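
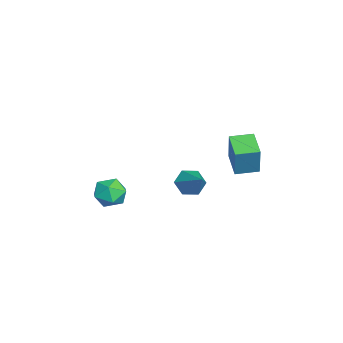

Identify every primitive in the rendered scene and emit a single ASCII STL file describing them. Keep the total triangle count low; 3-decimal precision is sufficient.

solid 
facet normal -0.927 -0.223 0.302
outer loop
vertex -0.362 2.845 4.423
vertex -0.656 4.181 4.505
vertex -0.972 2.827 2.539
endloop
endfacet
facet normal 0.215 -0.975 -0.060
outer loop
vertex 0.576 3.199 2.035
vertex -0.362 2.845 4.423
vertex -0.972 2.827 2.539
endloop
endfacet
facet normal -0.927 -0.223 0.302
outer loop
vertex -0.972 2.827 2.539
vertex -0.656 4.181 4.505
vertex -1.266 4.162 2.622
endloop
endfacet
facet normal -0.308 -0.009 -0.951
outer loop
vertex -1.266 4.162 2.622
vertex 0.576 3.199 2.035
vertex -0.972 2.827 2.539
endloop
endfacet
facet normal 0.308 0.009 0.951
outer loop
vertex -0.362 2.845 4.423
vertex 0.892 4.553 4.001
vertex -0.656 4.181 4.505
endloop
endfacet
facet normal 0.215 -0.975 -0.060
outer loop
vertex 1.186 3.218 3.918
vertex -0.362 2.845 4.423
vertex 0.576 3.199 2.035
endloop
endfacet
facet normal 0.308 0.009 0.951
outer loop
vertex 1.186 3.218 3.918
vertex 0.892 4.553 4.001
vertex -0.362 2.845 4.423
endloop
endfacet
facet normal -0.215 0.975 0.060
outer loop
vertex -0.656 4.181 4.505
vertex 0.892 4.553 4.001
vertex -1.266 4.162 2.622
endloop
endfacet
facet normal -0.308 -0.009 -0.951
outer loop
vertex 0.282 4.535 2.117
vertex 0.576 3.199 2.035
vertex -1.266 4.162 2.622
endloop
endfacet
facet normal -0.215 0.975 0.060
outer loop
vertex -1.266 4.162 2.622
vertex 0.892 4.553 4.001
vertex 0.282 4.535 2.117
endloop
endfacet
facet normal 0.927 0.223 -0.302
outer loop
vertex 0.282 4.535 2.117
vertex 1.186 3.218 3.918
vertex 0.576 3.199 2.035
endloop
endfacet
facet normal 0.927 0.223 -0.302
outer loop
vertex 0.892 4.553 4.001
vertex 1.186 3.218 3.918
vertex 0.282 4.535 2.117
endloop
endfacet
facet normal -0.740 -0.348 -0.576
outer loop
vertex -3.605 1.104 -2.219
vertex -3.962 0.612 -1.463
vertex -4.257 1.52 -1.633
endloop
endfacet
facet normal 0.313 0.903 -0.293
outer loop
vertex -3.605 1.104 -2.219
vertex -4.257 1.52 -1.633
vertex -2.438 1.328 -0.277
endloop
endfacet
facet normal -0.739 -0.348 -0.577
outer loop
vertex -4.257 1.52 -1.633
vertex -3.962 0.612 -1.463
vertex -4.614 1.027 -0.878
endloop
endfacet
facet normal -0.243 0.861 0.447
outer loop
vertex -4.257 1.52 -1.633
vertex -4.614 1.027 -0.878
vertex -2.438 1.328 -0.277
endloop
endfacet
facet normal -0.739 -0.348 -0.577
outer loop
vertex -4.614 1.027 -0.878
vertex -3.962 0.612 -1.463
vertex -4.319 0.119 -0.708
endloop
endfacet
facet normal -0.277 0.089 0.957
outer loop
vertex -4.614 1.027 -0.878
vertex -4.319 0.119 -0.708
vertex -2.438 1.328 -0.277
endloop
endfacet
facet normal -0.740 -0.347 -0.576
outer loop
vertex -4.319 0.119 -0.708
vertex -3.962 0.612 -1.463
vertex -3.667 -0.297 -1.294
endloop
endfacet
facet normal 0.245 -0.641 0.728
outer loop
vertex -4.319 0.119 -0.708
vertex -3.667 -0.297 -1.294
vertex -2.438 1.328 -0.277
endloop
endfacet
facet normal -0.740 -0.347 -0.576
outer loop
vertex -3.667 -0.297 -1.294
vertex -3.962 0.612 -1.463
vertex -3.31 0.196 -2.049
endloop
endfacet
facet normal 0.801 -0.598 -0.012
outer loop
vertex -3.667 -0.297 -1.294
vertex -3.31 0.196 -2.049
vertex -2.438 1.328 -0.277
endloop
endfacet
facet normal -0.740 -0.348 -0.576
outer loop
vertex -3.31 0.196 -2.049
vertex -3.962 0.612 -1.463
vertex -3.605 1.104 -2.219
endloop
endfacet
facet normal 0.835 0.174 -0.522
outer loop
vertex -3.31 0.196 -2.049
vertex -3.605 1.104 -2.219
vertex -2.438 1.328 -0.277
endloop
endfacet
facet normal 0.232 0.495 0.838
outer loop
vertex -1.602 -2.841 -0.846
vertex -2.341 -3.441 -0.287
vertex -1.297 -3.79 -0.37
endloop
endfacet
facet normal 0.794 0.456 0.401
outer loop
vertex -1.602 -2.841 -0.846
vertex -1.297 -3.79 -0.37
vertex -0.932 -3.537 -1.381
endloop
endfacet
facet normal 0.613 0.759 -0.219
outer loop
vertex -1.602 -2.841 -0.846
vertex -0.932 -3.537 -1.381
vertex -1.751 -3.032 -1.923
endloop
endfacet
facet normal -0.062 0.984 -0.166
outer loop
vertex -1.602 -2.841 -0.846
vertex -1.751 -3.032 -1.923
vertex -2.622 -2.973 -1.247
endloop
endfacet
facet normal -0.298 0.821 0.487
outer loop
vertex -1.602 -2.841 -0.846
vertex -2.622 -2.973 -1.247
vertex -2.341 -3.441 -0.287
endloop
endfacet
facet normal 0.932 -0.233 0.278
outer loop
vertex -0.932 -3.537 -1.381
vertex -1.297 -3.79 -0.37
vertex -1.258 -4.567 -1.153
endloop
endfacet
facet normal 0.021 -0.171 0.985
outer loop
vertex -1.297 -3.79 -0.37
vertex -2.341 -3.441 -0.287
vertex -2.129 -4.508 -0.477
endloop
endfacet
facet normal -0.835 0.357 0.418
outer loop
vertex -2.341 -3.441 -0.287
vertex -2.622 -2.973 -1.247
vertex -2.948 -4.003 -1.019
endloop
endfacet
facet normal -0.454 0.621 -0.639
outer loop
vertex -2.622 -2.973 -1.247
vertex -1.751 -3.032 -1.923
vertex -2.583 -3.75 -2.03
endloop
endfacet
facet normal 0.638 0.256 -0.726
outer loop
vertex -1.751 -3.032 -1.923
vertex -0.932 -3.537 -1.381
vertex -1.539 -4.099 -2.113
endloop
endfacet
facet normal 0.062 -0.984 0.166
outer loop
vertex -2.278 -4.699 -1.554
vertex -1.258 -4.567 -1.153
vertex -2.129 -4.508 -0.477
endloop
endfacet
facet normal -0.613 -0.759 0.219
outer loop
vertex -2.278 -4.699 -1.554
vertex -2.129 -4.508 -0.477
vertex -2.948 -4.003 -1.019
endloop
endfacet
facet normal -0.794 -0.456 -0.401
outer loop
vertex -2.278 -4.699 -1.554
vertex -2.948 -4.003 -1.019
vertex -2.583 -3.75 -2.03
endloop
endfacet
facet normal -0.232 -0.495 -0.838
outer loop
vertex -2.278 -4.699 -1.554
vertex -2.583 -3.75 -2.03
vertex -1.539 -4.099 -2.113
endloop
endfacet
facet normal 0.298 -0.821 -0.487
outer loop
vertex -2.278 -4.699 -1.554
vertex -1.539 -4.099 -2.113
vertex -1.258 -4.567 -1.153
endloop
endfacet
facet normal 0.454 -0.621 0.639
outer loop
vertex -2.129 -4.508 -0.477
vertex -1.258 -4.567 -1.153
vertex -1.297 -3.79 -0.37
endloop
endfacet
facet normal -0.638 -0.256 0.726
outer loop
vertex -2.948 -4.003 -1.019
vertex -2.129 -4.508 -0.477
vertex -2.341 -3.441 -0.287
endloop
endfacet
facet normal -0.932 0.233 -0.278
outer loop
vertex -2.583 -3.75 -2.03
vertex -2.948 -4.003 -1.019
vertex -2.622 -2.973 -1.247
endloop
endfacet
facet normal -0.021 0.171 -0.985
outer loop
vertex -1.539 -4.099 -2.113
vertex -2.583 -3.75 -2.03
vertex -1.751 -3.032 -1.923
endloop
endfacet
facet normal 0.835 -0.357 -0.418
outer loop
vertex -1.258 -4.567 -1.153
vertex -1.539 -4.099 -2.113
vertex -0.932 -3.537 -1.381
endloop
endfacet

endsolid


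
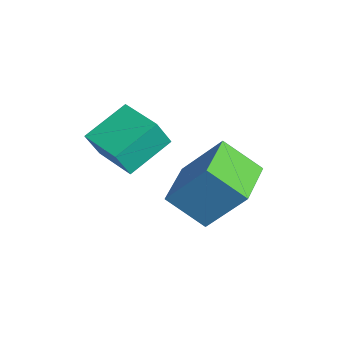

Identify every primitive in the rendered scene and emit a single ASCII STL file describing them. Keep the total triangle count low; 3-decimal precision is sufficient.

solid 
facet normal -0.912 -0.410 -0.005
outer loop
vertex 0.37 -0.577 2.262
vertex -0.245 0.783 3.034
vertex 0.162 -0.102 1.259
endloop
endfacet
facet normal 0.366 -0.810 -0.459
outer loop
vertex 1.585 0.537 1.266
vertex 0.37 -0.577 2.262
vertex 0.162 -0.102 1.259
endloop
endfacet
facet normal -0.912 -0.410 -0.005
outer loop
vertex 0.162 -0.102 1.259
vertex -0.245 0.783 3.034
vertex -0.453 1.258 2.03
endloop
endfacet
facet normal -0.184 0.420 -0.888
outer loop
vertex -0.453 1.258 2.03
vertex 1.585 0.537 1.266
vertex 0.162 -0.102 1.259
endloop
endfacet
facet normal 0.185 -0.421 0.888
outer loop
vertex 0.37 -0.577 2.262
vertex 1.178 1.422 3.041
vertex -0.245 0.783 3.034
endloop
endfacet
facet normal 0.366 -0.810 -0.459
outer loop
vertex 1.793 0.062 2.27
vertex 0.37 -0.577 2.262
vertex 1.585 0.537 1.266
endloop
endfacet
facet normal 0.184 -0.421 0.888
outer loop
vertex 1.793 0.062 2.27
vertex 1.178 1.422 3.041
vertex 0.37 -0.577 2.262
endloop
endfacet
facet normal -0.366 0.810 0.459
outer loop
vertex -0.245 0.783 3.034
vertex 1.178 1.422 3.041
vertex -0.453 1.258 2.03
endloop
endfacet
facet normal -0.184 0.421 -0.888
outer loop
vertex 0.97 1.897 2.038
vertex 1.585 0.537 1.266
vertex -0.453 1.258 2.03
endloop
endfacet
facet normal -0.366 0.809 0.459
outer loop
vertex -0.453 1.258 2.03
vertex 1.178 1.422 3.041
vertex 0.97 1.897 2.038
endloop
endfacet
facet normal 0.912 0.410 0.005
outer loop
vertex 0.97 1.897 2.038
vertex 1.793 0.062 2.27
vertex 1.585 0.537 1.266
endloop
endfacet
facet normal 0.912 0.410 0.005
outer loop
vertex 1.178 1.422 3.041
vertex 1.793 0.062 2.27
vertex 0.97 1.897 2.038
endloop
endfacet
facet normal -0.871 0.492 0.013
outer loop
vertex 1.813 3.234 2.462
vertex 2.401 4.3 1.486
vertex 1.187 2.165 0.917
endloop
endfacet
facet normal -0.376 -0.683 0.625
outer loop
vertex 2.719 1.3 0.894
vertex 1.813 3.234 2.462
vertex 1.187 2.165 0.917
endloop
endfacet
facet normal -0.871 0.492 0.013
outer loop
vertex 1.187 2.165 0.917
vertex 2.401 4.3 1.486
vertex 1.774 3.231 -0.059
endloop
endfacet
facet normal -0.317 -0.540 -0.780
outer loop
vertex 1.774 3.231 -0.059
vertex 2.719 1.3 0.894
vertex 1.187 2.165 0.917
endloop
endfacet
facet normal 0.316 0.540 0.780
outer loop
vertex 1.813 3.234 2.462
vertex 3.933 3.435 1.463
vertex 2.401 4.3 1.486
endloop
endfacet
facet normal -0.376 -0.683 0.626
outer loop
vertex 3.346 2.369 2.439
vertex 1.813 3.234 2.462
vertex 2.719 1.3 0.894
endloop
endfacet
facet normal 0.316 0.540 0.780
outer loop
vertex 3.346 2.369 2.439
vertex 3.933 3.435 1.463
vertex 1.813 3.234 2.462
endloop
endfacet
facet normal 0.376 0.683 -0.626
outer loop
vertex 2.401 4.3 1.486
vertex 3.933 3.435 1.463
vertex 1.774 3.231 -0.059
endloop
endfacet
facet normal -0.316 -0.540 -0.780
outer loop
vertex 3.307 2.366 -0.082
vertex 2.719 1.3 0.894
vertex 1.774 3.231 -0.059
endloop
endfacet
facet normal 0.376 0.684 -0.625
outer loop
vertex 1.774 3.231 -0.059
vertex 3.933 3.435 1.463
vertex 3.307 2.366 -0.082
endloop
endfacet
facet normal 0.871 -0.492 -0.013
outer loop
vertex 3.307 2.366 -0.082
vertex 3.346 2.369 2.439
vertex 2.719 1.3 0.894
endloop
endfacet
facet normal 0.871 -0.491 -0.013
outer loop
vertex 3.933 3.435 1.463
vertex 3.346 2.369 2.439
vertex 3.307 2.366 -0.082
endloop
endfacet

endsolid


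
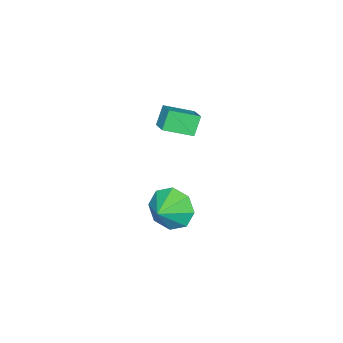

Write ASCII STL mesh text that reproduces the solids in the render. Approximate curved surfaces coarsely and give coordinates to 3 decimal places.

solid 
facet normal -0.918 -0.071 -0.390
outer loop
vertex 0.484 -0.757 -2.47
vertex 0.093 -0.161 -1.658
vertex 0.493 0.053 -2.638
endloop
endfacet
facet normal 0.897 -0.099 -0.430
outer loop
vertex 0.484 -0.757 -2.47
vertex 0.493 0.053 -2.638
vertex 1.167 -0.079 -1.202
endloop
endfacet
facet normal -0.918 -0.070 -0.390
outer loop
vertex 0.493 0.053 -2.638
vertex 0.093 -0.161 -1.658
vertex 0.268 0.737 -2.232
endloop
endfacet
facet normal 0.815 0.470 -0.339
outer loop
vertex 0.493 0.053 -2.638
vertex 0.268 0.737 -2.232
vertex 1.167 -0.079 -1.202
endloop
endfacet
facet normal -0.918 -0.071 -0.391
outer loop
vertex 0.268 0.737 -2.232
vertex 0.093 -0.161 -1.658
vertex -0.06 0.894 -1.49
endloop
endfacet
facet normal 0.604 0.791 0.100
outer loop
vertex 0.268 0.737 -2.232
vertex -0.06 0.894 -1.49
vertex 1.167 -0.079 -1.202
endloop
endfacet
facet normal -0.918 -0.071 -0.390
outer loop
vertex -0.06 0.894 -1.49
vertex 0.093 -0.161 -1.658
vertex -0.298 0.434 -0.846
endloop
endfacet
facet normal 0.389 0.676 0.626
outer loop
vertex -0.06 0.894 -1.49
vertex -0.298 0.434 -0.846
vertex 1.167 -0.079 -1.202
endloop
endfacet
facet normal -0.918 -0.071 -0.390
outer loop
vertex -0.298 0.434 -0.846
vertex 0.093 -0.161 -1.658
vertex -0.307 -0.375 -0.678
endloop
endfacet
facet normal 0.294 0.191 0.936
outer loop
vertex -0.298 0.434 -0.846
vertex -0.307 -0.375 -0.678
vertex 1.167 -0.079 -1.202
endloop
endfacet
facet normal -0.918 -0.070 -0.390
outer loop
vertex -0.307 -0.375 -0.678
vertex 0.093 -0.161 -1.658
vertex -0.082 -1.059 -1.084
endloop
endfacet
facet normal 0.377 -0.378 0.846
outer loop
vertex -0.307 -0.375 -0.678
vertex -0.082 -1.059 -1.084
vertex 1.167 -0.079 -1.202
endloop
endfacet
facet normal -0.918 -0.071 -0.391
outer loop
vertex -0.082 -1.059 -1.084
vertex 0.093 -0.161 -1.658
vertex 0.246 -1.217 -1.826
endloop
endfacet
facet normal 0.587 -0.699 0.408
outer loop
vertex -0.082 -1.059 -1.084
vertex 0.246 -1.217 -1.826
vertex 1.167 -0.079 -1.202
endloop
endfacet
facet normal -0.918 -0.071 -0.390
outer loop
vertex 0.246 -1.217 -1.826
vertex 0.093 -0.161 -1.658
vertex 0.484 -0.757 -2.47
endloop
endfacet
facet normal 0.803 -0.584 -0.120
outer loop
vertex 0.246 -1.217 -1.826
vertex 0.484 -0.757 -2.47
vertex 1.167 -0.079 -1.202
endloop
endfacet
facet normal -0.523 -0.043 0.851
outer loop
vertex -0.252 -0.513 4.165
vertex -1.11 0.442 3.685
vertex -0.859 -1.265 3.754
endloop
endfacet
facet normal 0.626 -0.697 0.351
outer loop
vertex -0.33 -1.222 2.895
vertex -0.252 -0.513 4.165
vertex -0.859 -1.265 3.754
endloop
endfacet
facet normal -0.523 -0.042 0.852
outer loop
vertex -0.859 -1.265 3.754
vertex -1.11 0.442 3.685
vertex -1.717 -0.31 3.275
endloop
endfacet
facet normal -0.578 -0.716 -0.392
outer loop
vertex -1.717 -0.31 3.275
vertex -0.33 -1.222 2.895
vertex -0.859 -1.265 3.754
endloop
endfacet
facet normal 0.578 0.716 0.392
outer loop
vertex -0.252 -0.513 4.165
vertex -0.581 0.485 2.826
vertex -1.11 0.442 3.685
endloop
endfacet
facet normal 0.626 -0.696 0.350
outer loop
vertex 0.277 -0.47 3.305
vertex -0.252 -0.513 4.165
vertex -0.33 -1.222 2.895
endloop
endfacet
facet normal 0.578 0.716 0.391
outer loop
vertex 0.277 -0.47 3.305
vertex -0.581 0.485 2.826
vertex -0.252 -0.513 4.165
endloop
endfacet
facet normal -0.626 0.697 -0.351
outer loop
vertex -1.11 0.442 3.685
vertex -0.581 0.485 2.826
vertex -1.717 -0.31 3.275
endloop
endfacet
facet normal -0.578 -0.716 -0.391
outer loop
vertex -1.188 -0.267 2.415
vertex -0.33 -1.222 2.895
vertex -1.717 -0.31 3.275
endloop
endfacet
facet normal -0.626 0.697 -0.350
outer loop
vertex -1.717 -0.31 3.275
vertex -0.581 0.485 2.826
vertex -1.188 -0.267 2.415
endloop
endfacet
facet normal 0.523 0.042 -0.851
outer loop
vertex -1.188 -0.267 2.415
vertex 0.277 -0.47 3.305
vertex -0.33 -1.222 2.895
endloop
endfacet
facet normal 0.523 0.043 -0.851
outer loop
vertex -0.581 0.485 2.826
vertex 0.277 -0.47 3.305
vertex -1.188 -0.267 2.415
endloop
endfacet

endsolid


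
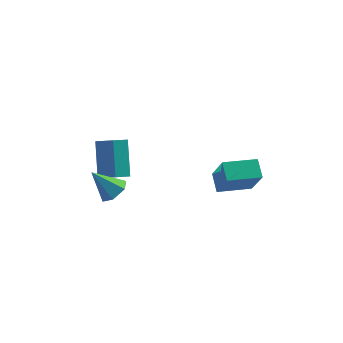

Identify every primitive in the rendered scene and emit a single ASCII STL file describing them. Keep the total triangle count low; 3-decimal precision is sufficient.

solid 
facet normal -0.810 -0.474 0.346
outer loop
vertex -2.458 -0.121 -2.813
vertex -2.593 1.307 -1.171
vertex -3.392 0.821 -3.708
endloop
endfacet
facet normal 0.061 -0.655 -0.753
outer loop
vertex -2.687 1.233 -4.009
vertex -2.458 -0.121 -2.813
vertex -3.392 0.821 -3.708
endloop
endfacet
facet normal -0.809 -0.475 0.346
outer loop
vertex -3.392 0.821 -3.708
vertex -2.593 1.307 -1.171
vertex -3.527 2.248 -2.066
endloop
endfacet
facet normal -0.583 0.589 -0.560
outer loop
vertex -3.527 2.248 -2.066
vertex -2.687 1.233 -4.009
vertex -3.392 0.821 -3.708
endloop
endfacet
facet normal 0.583 -0.589 0.560
outer loop
vertex -2.458 -0.121 -2.813
vertex -1.888 1.719 -1.472
vertex -2.593 1.307 -1.171
endloop
endfacet
facet normal 0.062 -0.655 -0.753
outer loop
vertex -1.753 0.292 -3.114
vertex -2.458 -0.121 -2.813
vertex -2.687 1.233 -4.009
endloop
endfacet
facet normal 0.584 -0.589 0.559
outer loop
vertex -1.753 0.292 -3.114
vertex -1.888 1.719 -1.472
vertex -2.458 -0.121 -2.813
endloop
endfacet
facet normal -0.061 0.655 0.753
outer loop
vertex -2.593 1.307 -1.171
vertex -1.888 1.719 -1.472
vertex -3.527 2.248 -2.066
endloop
endfacet
facet normal -0.584 0.588 -0.560
outer loop
vertex -2.822 2.661 -2.367
vertex -2.687 1.233 -4.009
vertex -3.527 2.248 -2.066
endloop
endfacet
facet normal -0.062 0.655 0.753
outer loop
vertex -3.527 2.248 -2.066
vertex -1.888 1.719 -1.472
vertex -2.822 2.661 -2.367
endloop
endfacet
facet normal 0.809 0.474 -0.346
outer loop
vertex -2.822 2.661 -2.367
vertex -1.753 0.292 -3.114
vertex -2.687 1.233 -4.009
endloop
endfacet
facet normal 0.810 0.474 -0.346
outer loop
vertex -1.888 1.719 -1.472
vertex -1.753 0.292 -3.114
vertex -2.822 2.661 -2.367
endloop
endfacet
facet normal 0.649 -0.142 -0.747
outer loop
vertex -1.925 -0.723 -2.569
vertex -2.488 -1.161 -2.975
vertex -2.44 -0.35 -3.087
endloop
endfacet
facet normal 0.146 0.866 0.478
outer loop
vertex -1.925 -0.723 -2.569
vertex -2.44 -0.35 -3.087
vertex -3.592 -0.919 -1.705
endloop
endfacet
facet normal 0.650 -0.142 -0.747
outer loop
vertex -2.44 -0.35 -3.087
vertex -2.488 -1.161 -2.975
vertex -3.002 -0.787 -3.493
endloop
endfacet
facet normal -0.553 0.824 -0.122
outer loop
vertex -2.44 -0.35 -3.087
vertex -3.002 -0.787 -3.493
vertex -3.592 -0.919 -1.705
endloop
endfacet
facet normal 0.650 -0.142 -0.747
outer loop
vertex -3.002 -0.787 -3.493
vertex -2.488 -1.161 -2.975
vertex -3.05 -1.598 -3.381
endloop
endfacet
facet normal -0.950 0.013 -0.312
outer loop
vertex -3.002 -0.787 -3.493
vertex -3.05 -1.598 -3.381
vertex -3.592 -0.919 -1.705
endloop
endfacet
facet normal 0.650 -0.142 -0.747
outer loop
vertex -3.05 -1.598 -3.381
vertex -2.488 -1.161 -2.975
vertex -2.536 -1.971 -2.863
endloop
endfacet
facet normal -0.647 -0.756 0.097
outer loop
vertex -3.05 -1.598 -3.381
vertex -2.536 -1.971 -2.863
vertex -3.592 -0.919 -1.705
endloop
endfacet
facet normal 0.650 -0.142 -0.747
outer loop
vertex -2.536 -1.971 -2.863
vertex -2.488 -1.161 -2.975
vertex -1.974 -1.534 -2.457
endloop
endfacet
facet normal 0.052 -0.715 0.697
outer loop
vertex -2.536 -1.971 -2.863
vertex -1.974 -1.534 -2.457
vertex -3.592 -0.919 -1.705
endloop
endfacet
facet normal 0.649 -0.142 -0.747
outer loop
vertex -1.974 -1.534 -2.457
vertex -2.488 -1.161 -2.975
vertex -1.925 -0.723 -2.569
endloop
endfacet
facet normal 0.449 0.096 0.888
outer loop
vertex -1.974 -1.534 -2.457
vertex -1.925 -0.723 -2.569
vertex -3.592 -0.919 -1.705
endloop
endfacet
facet normal -0.956 -0.274 0.103
outer loop
vertex 2.927 -3.021 -0.433
vertex 2.721 -2.093 0.121
vertex 2.476 -2.093 -2.158
endloop
endfacet
facet normal 0.187 -0.844 -0.503
outer loop
vertex 4.179 -1.607 -2.341
vertex 2.927 -3.021 -0.433
vertex 2.476 -2.093 -2.158
endloop
endfacet
facet normal -0.957 -0.273 0.103
outer loop
vertex 2.476 -2.093 -2.158
vertex 2.721 -2.093 0.121
vertex 2.271 -1.165 -1.604
endloop
endfacet
facet normal -0.224 0.463 -0.858
outer loop
vertex 2.271 -1.165 -1.604
vertex 4.179 -1.607 -2.341
vertex 2.476 -2.093 -2.158
endloop
endfacet
facet normal 0.224 -0.462 0.858
outer loop
vertex 2.927 -3.021 -0.433
vertex 4.424 -1.607 -0.062
vertex 2.721 -2.093 0.121
endloop
endfacet
facet normal 0.187 -0.844 -0.503
outer loop
vertex 4.629 -2.535 -0.616
vertex 2.927 -3.021 -0.433
vertex 4.179 -1.607 -2.341
endloop
endfacet
facet normal 0.224 -0.463 0.858
outer loop
vertex 4.629 -2.535 -0.616
vertex 4.424 -1.607 -0.062
vertex 2.927 -3.021 -0.433
endloop
endfacet
facet normal -0.187 0.844 0.503
outer loop
vertex 2.721 -2.093 0.121
vertex 4.424 -1.607 -0.062
vertex 2.271 -1.165 -1.604
endloop
endfacet
facet normal -0.224 0.462 -0.858
outer loop
vertex 3.973 -0.679 -1.787
vertex 4.179 -1.607 -2.341
vertex 2.271 -1.165 -1.604
endloop
endfacet
facet normal -0.187 0.844 0.503
outer loop
vertex 2.271 -1.165 -1.604
vertex 4.424 -1.607 -0.062
vertex 3.973 -0.679 -1.787
endloop
endfacet
facet normal 0.956 0.273 -0.102
outer loop
vertex 3.973 -0.679 -1.787
vertex 4.629 -2.535 -0.616
vertex 4.179 -1.607 -2.341
endloop
endfacet
facet normal 0.956 0.273 -0.103
outer loop
vertex 4.424 -1.607 -0.062
vertex 4.629 -2.535 -0.616
vertex 3.973 -0.679 -1.787
endloop
endfacet

endsolid


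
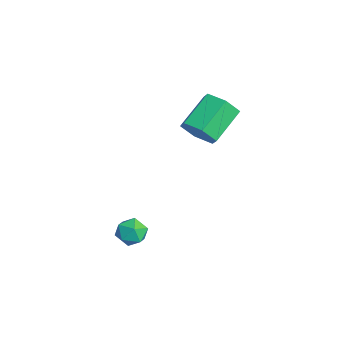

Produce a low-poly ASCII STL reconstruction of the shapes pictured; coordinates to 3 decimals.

solid 
facet normal 0.490 -0.684 -0.541
outer loop
vertex 2.812 1.971 3.774
vertex 2.08 1.996 3.079
vertex 2.869 2.621 3.004
endloop
endfacet
facet normal 0.870 0.343 0.354
outer loop
vertex 2.812 1.971 3.774
vertex 2.869 2.621 3.004
vertex 1.832 3.339 4.856
endloop
endfacet
facet normal 0.870 0.343 0.354
outer loop
vertex 1.832 3.339 4.856
vertex 2.869 2.621 3.004
vertex 1.89 3.989 4.085
endloop
endfacet
facet normal -0.490 0.684 0.540
outer loop
vertex 1.832 3.339 4.856
vertex 1.89 3.989 4.085
vertex 1.1 3.364 4.161
endloop
endfacet
facet normal 0.490 -0.684 -0.541
outer loop
vertex 2.869 2.621 3.004
vertex 2.08 1.996 3.079
vertex 2.137 2.646 2.309
endloop
endfacet
facet normal 0.484 0.729 -0.484
outer loop
vertex 2.869 2.621 3.004
vertex 2.137 2.646 2.309
vertex 1.89 3.989 4.085
endloop
endfacet
facet normal 0.484 0.729 -0.484
outer loop
vertex 1.89 3.989 4.085
vertex 2.137 2.646 2.309
vertex 1.157 4.014 3.39
endloop
endfacet
facet normal -0.489 0.684 0.541
outer loop
vertex 1.89 3.989 4.085
vertex 1.157 4.014 3.39
vertex 1.1 3.364 4.161
endloop
endfacet
facet normal 0.490 -0.684 -0.541
outer loop
vertex 2.137 2.646 2.309
vertex 2.08 1.996 3.079
vertex 1.348 2.021 2.384
endloop
endfacet
facet normal -0.385 0.386 -0.838
outer loop
vertex 2.137 2.646 2.309
vertex 1.348 2.021 2.384
vertex 1.157 4.014 3.39
endloop
endfacet
facet normal -0.386 0.386 -0.838
outer loop
vertex 1.157 4.014 3.39
vertex 1.348 2.021 2.384
vertex 0.368 3.389 3.466
endloop
endfacet
facet normal -0.490 0.684 0.540
outer loop
vertex 1.157 4.014 3.39
vertex 0.368 3.389 3.466
vertex 1.1 3.364 4.161
endloop
endfacet
facet normal 0.490 -0.684 -0.540
outer loop
vertex 1.348 2.021 2.384
vertex 2.08 1.996 3.079
vertex 1.29 1.371 3.155
endloop
endfacet
facet normal -0.870 -0.343 -0.354
outer loop
vertex 1.348 2.021 2.384
vertex 1.29 1.371 3.155
vertex 0.368 3.389 3.466
endloop
endfacet
facet normal -0.870 -0.343 -0.354
outer loop
vertex 0.368 3.389 3.466
vertex 1.29 1.371 3.155
vertex 0.311 2.739 4.236
endloop
endfacet
facet normal -0.490 0.684 0.541
outer loop
vertex 0.368 3.389 3.466
vertex 0.311 2.739 4.236
vertex 1.1 3.364 4.161
endloop
endfacet
facet normal 0.489 -0.684 -0.541
outer loop
vertex 1.29 1.371 3.155
vertex 2.08 1.996 3.079
vertex 2.023 1.346 3.85
endloop
endfacet
facet normal -0.484 -0.729 0.484
outer loop
vertex 1.29 1.371 3.155
vertex 2.023 1.346 3.85
vertex 0.311 2.739 4.236
endloop
endfacet
facet normal -0.484 -0.729 0.484
outer loop
vertex 0.311 2.739 4.236
vertex 2.023 1.346 3.85
vertex 1.043 2.714 4.931
endloop
endfacet
facet normal -0.490 0.684 0.541
outer loop
vertex 0.311 2.739 4.236
vertex 1.043 2.714 4.931
vertex 1.1 3.364 4.161
endloop
endfacet
facet normal 0.490 -0.684 -0.540
outer loop
vertex 2.023 1.346 3.85
vertex 2.08 1.996 3.079
vertex 2.812 1.971 3.774
endloop
endfacet
facet normal 0.386 -0.386 0.838
outer loop
vertex 2.023 1.346 3.85
vertex 2.812 1.971 3.774
vertex 1.043 2.714 4.931
endloop
endfacet
facet normal 0.386 -0.386 0.838
outer loop
vertex 1.043 2.714 4.931
vertex 2.812 1.971 3.774
vertex 1.832 3.339 4.856
endloop
endfacet
facet normal -0.490 0.684 0.541
outer loop
vertex 1.043 2.714 4.931
vertex 1.832 3.339 4.856
vertex 1.1 3.364 4.161
endloop
endfacet
facet normal 0.252 0.499 0.829
outer loop
vertex 3.791 -0.78 -1.63
vertex 3.285 -1.266 -1.184
vertex 4.079 -1.483 -1.295
endloop
endfacet
facet normal 0.791 0.495 0.360
outer loop
vertex 3.791 -0.78 -1.63
vertex 4.079 -1.483 -1.295
vertex 4.298 -1.272 -2.067
endloop
endfacet
facet normal 0.558 0.793 -0.245
outer loop
vertex 3.791 -0.78 -1.63
vertex 4.298 -1.272 -2.067
vertex 3.64 -0.923 -2.435
endloop
endfacet
facet normal -0.126 0.981 -0.150
outer loop
vertex 3.791 -0.78 -1.63
vertex 3.64 -0.923 -2.435
vertex 3.013 -0.92 -1.889
endloop
endfacet
facet normal -0.315 0.799 0.513
outer loop
vertex 3.791 -0.78 -1.63
vertex 3.013 -0.92 -1.889
vertex 3.285 -1.266 -1.184
endloop
endfacet
facet normal 0.958 -0.183 0.222
outer loop
vertex 4.298 -1.272 -2.067
vertex 4.079 -1.483 -1.295
vertex 4.107 -2.06 -1.891
endloop
endfacet
facet normal 0.088 -0.178 0.980
outer loop
vertex 4.079 -1.483 -1.295
vertex 3.285 -1.266 -1.184
vertex 3.48 -2.057 -1.345
endloop
endfacet
facet normal -0.828 0.306 0.470
outer loop
vertex 3.285 -1.266 -1.184
vertex 3.013 -0.92 -1.889
vertex 2.822 -1.708 -1.713
endloop
endfacet
facet normal -0.524 0.600 -0.605
outer loop
vertex 3.013 -0.92 -1.889
vertex 3.64 -0.923 -2.435
vertex 3.041 -1.497 -2.485
endloop
endfacet
facet normal 0.581 0.297 -0.757
outer loop
vertex 3.64 -0.923 -2.435
vertex 4.298 -1.272 -2.067
vertex 3.835 -1.714 -2.596
endloop
endfacet
facet normal 0.126 -0.981 0.150
outer loop
vertex 3.329 -2.2 -2.15
vertex 4.107 -2.06 -1.891
vertex 3.48 -2.057 -1.345
endloop
endfacet
facet normal -0.558 -0.793 0.245
outer loop
vertex 3.329 -2.2 -2.15
vertex 3.48 -2.057 -1.345
vertex 2.822 -1.708 -1.713
endloop
endfacet
facet normal -0.791 -0.495 -0.360
outer loop
vertex 3.329 -2.2 -2.15
vertex 2.822 -1.708 -1.713
vertex 3.041 -1.497 -2.485
endloop
endfacet
facet normal -0.252 -0.499 -0.829
outer loop
vertex 3.329 -2.2 -2.15
vertex 3.041 -1.497 -2.485
vertex 3.835 -1.714 -2.596
endloop
endfacet
facet normal 0.315 -0.799 -0.513
outer loop
vertex 3.329 -2.2 -2.15
vertex 3.835 -1.714 -2.596
vertex 4.107 -2.06 -1.891
endloop
endfacet
facet normal 0.524 -0.600 0.605
outer loop
vertex 3.48 -2.057 -1.345
vertex 4.107 -2.06 -1.891
vertex 4.079 -1.483 -1.295
endloop
endfacet
facet normal -0.581 -0.297 0.757
outer loop
vertex 2.822 -1.708 -1.713
vertex 3.48 -2.057 -1.345
vertex 3.285 -1.266 -1.184
endloop
endfacet
facet normal -0.958 0.183 -0.222
outer loop
vertex 3.041 -1.497 -2.485
vertex 2.822 -1.708 -1.713
vertex 3.013 -0.92 -1.889
endloop
endfacet
facet normal -0.088 0.178 -0.980
outer loop
vertex 3.835 -1.714 -2.596
vertex 3.041 -1.497 -2.485
vertex 3.64 -0.923 -2.435
endloop
endfacet
facet normal 0.828 -0.306 -0.470
outer loop
vertex 4.107 -2.06 -1.891
vertex 3.835 -1.714 -2.596
vertex 4.298 -1.272 -2.067
endloop
endfacet

endsolid


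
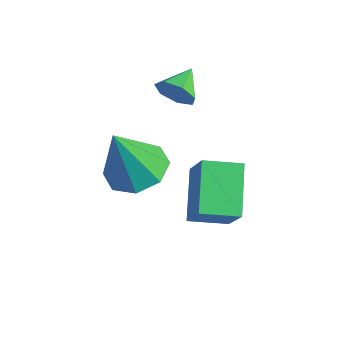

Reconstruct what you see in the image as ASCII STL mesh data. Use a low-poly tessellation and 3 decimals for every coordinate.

solid 
facet normal -0.561 0.198 -0.804
outer loop
vertex 1.4 0.62 -1.114
vertex 2.125 1.683 -1.358
vertex 2.563 -0.419 -2.181
endloop
endfacet
facet normal -0.554 -0.812 0.187
outer loop
vertex 3.595 -0.783 -0.702
vertex 1.4 0.62 -1.114
vertex 2.563 -0.419 -2.181
endloop
endfacet
facet normal -0.560 0.198 -0.804
outer loop
vertex 2.563 -0.419 -2.181
vertex 2.125 1.683 -1.358
vertex 3.289 0.644 -2.425
endloop
endfacet
facet normal 0.615 -0.550 -0.565
outer loop
vertex 3.289 0.644 -2.425
vertex 3.595 -0.783 -0.702
vertex 2.563 -0.419 -2.181
endloop
endfacet
facet normal -0.616 0.550 0.565
outer loop
vertex 1.4 0.62 -1.114
vertex 3.157 1.319 0.121
vertex 2.125 1.683 -1.358
endloop
endfacet
facet normal -0.554 -0.812 0.186
outer loop
vertex 2.431 0.256 0.365
vertex 1.4 0.62 -1.114
vertex 3.595 -0.783 -0.702
endloop
endfacet
facet normal -0.616 0.550 0.564
outer loop
vertex 2.431 0.256 0.365
vertex 3.157 1.319 0.121
vertex 1.4 0.62 -1.114
endloop
endfacet
facet normal 0.554 0.812 -0.186
outer loop
vertex 2.125 1.683 -1.358
vertex 3.157 1.319 0.121
vertex 3.289 0.644 -2.425
endloop
endfacet
facet normal 0.616 -0.550 -0.565
outer loop
vertex 4.32 0.28 -0.946
vertex 3.595 -0.783 -0.702
vertex 3.289 0.644 -2.425
endloop
endfacet
facet normal 0.554 0.811 -0.186
outer loop
vertex 3.289 0.644 -2.425
vertex 3.157 1.319 0.121
vertex 4.32 0.28 -0.946
endloop
endfacet
facet normal 0.561 -0.198 0.804
outer loop
vertex 4.32 0.28 -0.946
vertex 2.431 0.256 0.365
vertex 3.595 -0.783 -0.702
endloop
endfacet
facet normal 0.561 -0.198 0.804
outer loop
vertex 3.157 1.319 0.121
vertex 2.431 0.256 0.365
vertex 4.32 0.28 -0.946
endloop
endfacet
facet normal 0.059 0.354 -0.933
outer loop
vertex 2.6 -2.332 0.482
vertex 1.782 -1.702 0.669
vertex 2.823 -1.615 0.768
endloop
endfacet
facet normal 0.844 -0.403 0.353
outer loop
vertex 2.6 -2.332 0.482
vertex 2.823 -1.615 0.768
vertex 1.658 -2.438 2.611
endloop
endfacet
facet normal 0.059 0.354 -0.933
outer loop
vertex 2.823 -1.615 0.768
vertex 1.782 -1.702 0.669
vertex 2.436 -0.949 0.996
endloop
endfacet
facet normal 0.767 0.243 0.593
outer loop
vertex 2.823 -1.615 0.768
vertex 2.436 -0.949 0.996
vertex 1.658 -2.438 2.611
endloop
endfacet
facet normal 0.059 0.354 -0.933
outer loop
vertex 2.436 -0.949 0.996
vertex 1.782 -1.702 0.669
vertex 1.665 -0.724 1.033
endloop
endfacet
facet normal 0.227 0.659 0.717
outer loop
vertex 2.436 -0.949 0.996
vertex 1.665 -0.724 1.033
vertex 1.658 -2.438 2.611
endloop
endfacet
facet normal 0.060 0.354 -0.933
outer loop
vertex 1.665 -0.724 1.033
vertex 1.782 -1.702 0.669
vertex 0.963 -1.072 0.856
endloop
endfacet
facet normal -0.462 0.602 0.651
outer loop
vertex 1.665 -0.724 1.033
vertex 0.963 -1.072 0.856
vertex 1.658 -2.438 2.611
endloop
endfacet
facet normal 0.059 0.354 -0.933
outer loop
vertex 0.963 -1.072 0.856
vertex 1.782 -1.702 0.669
vertex 0.74 -1.789 0.57
endloop
endfacet
facet normal -0.894 0.104 0.435
outer loop
vertex 0.963 -1.072 0.856
vertex 0.74 -1.789 0.57
vertex 1.658 -2.438 2.611
endloop
endfacet
facet normal 0.059 0.354 -0.933
outer loop
vertex 0.74 -1.789 0.57
vertex 1.782 -1.702 0.669
vertex 1.127 -2.455 0.342
endloop
endfacet
facet normal -0.817 -0.542 0.195
outer loop
vertex 0.74 -1.789 0.57
vertex 1.127 -2.455 0.342
vertex 1.658 -2.438 2.611
endloop
endfacet
facet normal 0.060 0.354 -0.934
outer loop
vertex 1.127 -2.455 0.342
vertex 1.782 -1.702 0.669
vertex 1.898 -2.68 0.306
endloop
endfacet
facet normal -0.276 -0.958 0.072
outer loop
vertex 1.127 -2.455 0.342
vertex 1.898 -2.68 0.306
vertex 1.658 -2.438 2.611
endloop
endfacet
facet normal 0.059 0.353 -0.934
outer loop
vertex 1.898 -2.68 0.306
vertex 1.782 -1.702 0.669
vertex 2.6 -2.332 0.482
endloop
endfacet
facet normal 0.412 -0.901 0.137
outer loop
vertex 1.898 -2.68 0.306
vertex 2.6 -2.332 0.482
vertex 1.658 -2.438 2.611
endloop
endfacet
facet normal 0.374 -0.868 -0.326
outer loop
vertex 0.696 0.872 2.272
vertex 0.283 0.915 1.684
vertex 0.951 1.166 1.783
endloop
endfacet
facet normal 0.539 0.568 0.622
outer loop
vertex 0.696 0.872 2.272
vertex 0.951 1.166 1.783
vertex -0.143 1.905 2.056
endloop
endfacet
facet normal 0.374 -0.868 -0.326
outer loop
vertex 0.951 1.166 1.783
vertex 0.283 0.915 1.684
vertex 0.703 1.271 1.219
endloop
endfacet
facet normal 0.543 0.835 -0.083
outer loop
vertex 0.951 1.166 1.783
vertex 0.703 1.271 1.219
vertex -0.143 1.905 2.056
endloop
endfacet
facet normal 0.373 -0.868 -0.327
outer loop
vertex 0.703 1.271 1.219
vertex 0.283 0.915 1.684
vertex 0.139 1.109 1.005
endloop
endfacet
facet normal 0.000 0.797 -0.604
outer loop
vertex 0.703 1.271 1.219
vertex 0.139 1.109 1.005
vertex -0.143 1.905 2.056
endloop
endfacet
facet normal 0.375 -0.867 -0.327
outer loop
vertex 0.139 1.109 1.005
vertex 0.283 0.915 1.684
vertex -0.316 0.8 1.302
endloop
endfacet
facet normal -0.684 0.481 -0.548
outer loop
vertex 0.139 1.109 1.005
vertex -0.316 0.8 1.302
vertex -0.143 1.905 2.056
endloop
endfacet
facet normal 0.375 -0.868 -0.326
outer loop
vertex -0.316 0.8 1.302
vertex 0.283 0.915 1.684
vertex -0.32 0.579 1.886
endloop
endfacet
facet normal -0.991 0.127 0.041
outer loop
vertex -0.316 0.8 1.302
vertex -0.32 0.579 1.886
vertex -0.143 1.905 2.056
endloop
endfacet
facet normal 0.374 -0.868 -0.326
outer loop
vertex -0.32 0.579 1.886
vertex 0.283 0.915 1.684
vertex 0.131 0.611 2.318
endloop
endfacet
facet normal -0.692 -0.000 0.722
outer loop
vertex -0.32 0.579 1.886
vertex 0.131 0.611 2.318
vertex -0.143 1.905 2.056
endloop
endfacet
facet normal 0.374 -0.868 -0.326
outer loop
vertex 0.131 0.611 2.318
vertex 0.283 0.915 1.684
vertex 0.696 0.872 2.272
endloop
endfacet
facet normal -0.011 0.196 0.980
outer loop
vertex 0.131 0.611 2.318
vertex 0.696 0.872 2.272
vertex -0.143 1.905 2.056
endloop
endfacet

endsolid


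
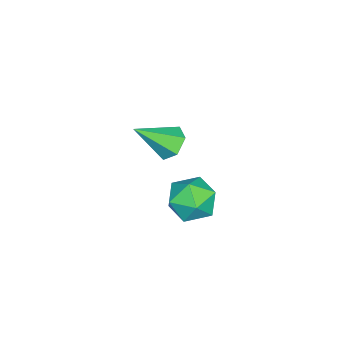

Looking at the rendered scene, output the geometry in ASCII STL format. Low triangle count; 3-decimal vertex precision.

solid 
facet normal -0.452 0.631 -0.630
outer loop
vertex -2.683 -2.634 -2.562
vertex -3.285 -2.547 -2.043
vertex -2.653 -2.058 -2.007
endloop
endfacet
facet normal 0.993 0.054 -0.110
outer loop
vertex -2.683 -2.634 -2.562
vertex -2.653 -2.058 -2.007
vertex -2.435 -3.733 -0.857
endloop
endfacet
facet normal -0.452 0.631 -0.631
outer loop
vertex -2.653 -2.058 -2.007
vertex -3.285 -2.547 -2.043
vertex -3.256 -1.971 -1.488
endloop
endfacet
facet normal 0.604 0.503 0.618
outer loop
vertex -2.653 -2.058 -2.007
vertex -3.256 -1.971 -1.488
vertex -2.435 -3.733 -0.857
endloop
endfacet
facet normal -0.452 0.631 -0.631
outer loop
vertex -3.256 -1.971 -1.488
vertex -3.285 -2.547 -2.043
vertex -3.888 -2.46 -1.524
endloop
endfacet
facet normal -0.232 0.230 0.945
outer loop
vertex -3.256 -1.971 -1.488
vertex -3.888 -2.46 -1.524
vertex -2.435 -3.733 -0.857
endloop
endfacet
facet normal -0.452 0.630 -0.631
outer loop
vertex -3.888 -2.46 -1.524
vertex -3.285 -2.547 -2.043
vertex -3.917 -3.036 -2.078
endloop
endfacet
facet normal -0.680 -0.490 0.545
outer loop
vertex -3.888 -2.46 -1.524
vertex -3.917 -3.036 -2.078
vertex -2.435 -3.733 -0.857
endloop
endfacet
facet normal -0.453 0.630 -0.631
outer loop
vertex -3.917 -3.036 -2.078
vertex -3.285 -2.547 -2.043
vertex -3.315 -3.123 -2.597
endloop
endfacet
facet normal -0.292 -0.939 -0.181
outer loop
vertex -3.917 -3.036 -2.078
vertex -3.315 -3.123 -2.597
vertex -2.435 -3.733 -0.857
endloop
endfacet
facet normal -0.453 0.630 -0.631
outer loop
vertex -3.315 -3.123 -2.597
vertex -3.285 -2.547 -2.043
vertex -2.683 -2.634 -2.562
endloop
endfacet
facet normal 0.544 -0.667 -0.509
outer loop
vertex -3.315 -3.123 -2.597
vertex -2.683 -2.634 -2.562
vertex -2.435 -3.733 -0.857
endloop
endfacet
facet normal -0.306 0.948 -0.085
outer loop
vertex 1.567 0.949 -0.651
vertex 0.598 0.646 -0.544
vertex 1.148 0.897 0.278
endloop
endfacet
facet normal 0.345 0.916 0.207
outer loop
vertex 1.567 0.949 -0.651
vertex 1.148 0.897 0.278
vertex 2.103 0.571 0.13
endloop
endfacet
facet normal 0.775 0.579 -0.252
outer loop
vertex 1.567 0.949 -0.651
vertex 2.103 0.571 0.13
vertex 2.144 0.119 -0.783
endloop
endfacet
facet normal 0.391 0.403 -0.827
outer loop
vertex 1.567 0.949 -0.651
vertex 2.144 0.119 -0.783
vertex 1.214 0.165 -1.2
endloop
endfacet
facet normal -0.277 0.632 -0.724
outer loop
vertex 1.567 0.949 -0.651
vertex 1.214 0.165 -1.2
vertex 0.598 0.646 -0.544
endloop
endfacet
facet normal 0.302 0.521 0.799
outer loop
vertex 2.103 0.571 0.13
vertex 1.148 0.897 0.278
vertex 1.466 0.035 0.72
endloop
endfacet
facet normal -0.751 0.573 0.327
outer loop
vertex 1.148 0.897 0.278
vertex 0.598 0.646 -0.544
vertex 0.536 0.081 0.303
endloop
endfacet
facet normal -0.705 0.060 -0.706
outer loop
vertex 0.598 0.646 -0.544
vertex 1.214 0.165 -1.2
vertex 0.577 -0.371 -0.61
endloop
endfacet
facet normal 0.376 -0.309 -0.873
outer loop
vertex 1.214 0.165 -1.2
vertex 2.144 0.119 -0.783
vertex 1.532 -0.697 -0.758
endloop
endfacet
facet normal 0.998 -0.024 0.057
outer loop
vertex 2.144 0.119 -0.783
vertex 2.103 0.571 0.13
vertex 2.082 -0.446 0.064
endloop
endfacet
facet normal -0.391 -0.403 0.827
outer loop
vertex 1.113 -0.749 0.171
vertex 1.466 0.035 0.72
vertex 0.536 0.081 0.303
endloop
endfacet
facet normal -0.775 -0.579 0.252
outer loop
vertex 1.113 -0.749 0.171
vertex 0.536 0.081 0.303
vertex 0.577 -0.371 -0.61
endloop
endfacet
facet normal -0.345 -0.916 -0.207
outer loop
vertex 1.113 -0.749 0.171
vertex 0.577 -0.371 -0.61
vertex 1.532 -0.697 -0.758
endloop
endfacet
facet normal 0.306 -0.948 0.085
outer loop
vertex 1.113 -0.749 0.171
vertex 1.532 -0.697 -0.758
vertex 2.082 -0.446 0.064
endloop
endfacet
facet normal 0.277 -0.632 0.724
outer loop
vertex 1.113 -0.749 0.171
vertex 2.082 -0.446 0.064
vertex 1.466 0.035 0.72
endloop
endfacet
facet normal -0.376 0.309 0.873
outer loop
vertex 0.536 0.081 0.303
vertex 1.466 0.035 0.72
vertex 1.148 0.897 0.278
endloop
endfacet
facet normal -0.998 0.024 -0.057
outer loop
vertex 0.577 -0.371 -0.61
vertex 0.536 0.081 0.303
vertex 0.598 0.646 -0.544
endloop
endfacet
facet normal -0.302 -0.521 -0.799
outer loop
vertex 1.532 -0.697 -0.758
vertex 0.577 -0.371 -0.61
vertex 1.214 0.165 -1.2
endloop
endfacet
facet normal 0.751 -0.573 -0.327
outer loop
vertex 2.082 -0.446 0.064
vertex 1.532 -0.697 -0.758
vertex 2.144 0.119 -0.783
endloop
endfacet
facet normal 0.705 -0.060 0.706
outer loop
vertex 1.466 0.035 0.72
vertex 2.082 -0.446 0.064
vertex 2.103 0.571 0.13
endloop
endfacet

endsolid


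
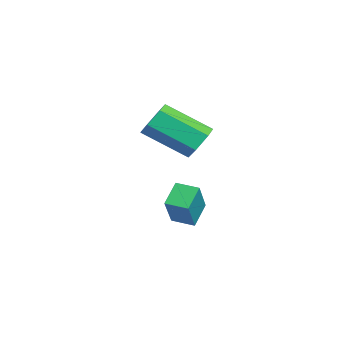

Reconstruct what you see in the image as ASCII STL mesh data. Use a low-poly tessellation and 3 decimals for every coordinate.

solid 
facet normal 0.260 0.804 -0.535
outer loop
vertex 4.475 1.179 3.246
vertex 3.919 0.98 2.677
vertex 3.708 1.465 3.303
endloop
endfacet
facet normal 0.242 0.482 0.842
outer loop
vertex 4.475 1.179 3.246
vertex 3.708 1.465 3.303
vertex 3.917 -0.54 4.392
endloop
endfacet
facet normal 0.243 0.482 0.842
outer loop
vertex 3.917 -0.54 4.392
vertex 3.708 1.465 3.303
vertex 3.151 -0.254 4.449
endloop
endfacet
facet normal -0.260 -0.803 0.536
outer loop
vertex 3.917 -0.54 4.392
vertex 3.151 -0.254 4.449
vertex 3.361 -0.74 3.823
endloop
endfacet
facet normal 0.260 0.804 -0.535
outer loop
vertex 3.708 1.465 3.303
vertex 3.919 0.98 2.677
vertex 3.153 1.266 2.734
endloop
endfacet
facet normal -0.688 0.544 0.481
outer loop
vertex 3.708 1.465 3.303
vertex 3.153 1.266 2.734
vertex 3.151 -0.254 4.449
endloop
endfacet
facet normal -0.687 0.544 0.481
outer loop
vertex 3.151 -0.254 4.449
vertex 3.153 1.266 2.734
vertex 2.595 -0.453 3.88
endloop
endfacet
facet normal -0.261 -0.803 0.536
outer loop
vertex 3.151 -0.254 4.449
vertex 2.595 -0.453 3.88
vertex 3.361 -0.74 3.823
endloop
endfacet
facet normal 0.260 0.803 -0.536
outer loop
vertex 3.153 1.266 2.734
vertex 3.919 0.98 2.677
vertex 3.363 0.78 2.108
endloop
endfacet
facet normal -0.931 0.062 -0.360
outer loop
vertex 3.153 1.266 2.734
vertex 3.363 0.78 2.108
vertex 2.595 -0.453 3.88
endloop
endfacet
facet normal -0.931 0.062 -0.360
outer loop
vertex 2.595 -0.453 3.88
vertex 3.363 0.78 2.108
vertex 2.805 -0.939 3.254
endloop
endfacet
facet normal -0.261 -0.803 0.536
outer loop
vertex 2.595 -0.453 3.88
vertex 2.805 -0.939 3.254
vertex 3.361 -0.74 3.823
endloop
endfacet
facet normal 0.260 0.803 -0.536
outer loop
vertex 3.363 0.78 2.108
vertex 3.919 0.98 2.677
vertex 4.129 0.494 2.051
endloop
endfacet
facet normal -0.243 -0.482 -0.842
outer loop
vertex 3.363 0.78 2.108
vertex 4.129 0.494 2.051
vertex 2.805 -0.939 3.254
endloop
endfacet
facet normal -0.242 -0.483 -0.842
outer loop
vertex 2.805 -0.939 3.254
vertex 4.129 0.494 2.051
vertex 3.572 -1.225 3.197
endloop
endfacet
facet normal -0.260 -0.804 0.535
outer loop
vertex 2.805 -0.939 3.254
vertex 3.572 -1.225 3.197
vertex 3.361 -0.74 3.823
endloop
endfacet
facet normal 0.261 0.803 -0.536
outer loop
vertex 4.129 0.494 2.051
vertex 3.919 0.98 2.677
vertex 4.685 0.693 2.62
endloop
endfacet
facet normal 0.687 -0.544 -0.482
outer loop
vertex 4.129 0.494 2.051
vertex 4.685 0.693 2.62
vertex 3.572 -1.225 3.197
endloop
endfacet
facet normal 0.688 -0.544 -0.481
outer loop
vertex 3.572 -1.225 3.197
vertex 4.685 0.693 2.62
vertex 4.127 -1.026 3.766
endloop
endfacet
facet normal -0.260 -0.804 0.535
outer loop
vertex 3.572 -1.225 3.197
vertex 4.127 -1.026 3.766
vertex 3.361 -0.74 3.823
endloop
endfacet
facet normal 0.261 0.803 -0.536
outer loop
vertex 4.685 0.693 2.62
vertex 3.919 0.98 2.677
vertex 4.475 1.179 3.246
endloop
endfacet
facet normal 0.931 -0.062 0.360
outer loop
vertex 4.685 0.693 2.62
vertex 4.475 1.179 3.246
vertex 4.127 -1.026 3.766
endloop
endfacet
facet normal 0.931 -0.062 0.360
outer loop
vertex 4.127 -1.026 3.766
vertex 4.475 1.179 3.246
vertex 3.917 -0.54 4.392
endloop
endfacet
facet normal -0.260 -0.803 0.536
outer loop
vertex 4.127 -1.026 3.766
vertex 3.917 -0.54 4.392
vertex 3.361 -0.74 3.823
endloop
endfacet
facet normal -0.633 0.437 0.639
outer loop
vertex 3.306 0.121 0.437
vertex 3.755 0.959 0.309
vertex 2.184 0.512 -0.942
endloop
endfacet
facet normal -0.468 -0.874 0.133
outer loop
vertex 2.925 0.001 -1.689
vertex 3.306 0.121 0.437
vertex 2.184 0.512 -0.942
endloop
endfacet
facet normal -0.633 0.437 0.639
outer loop
vertex 2.184 0.512 -0.942
vertex 3.755 0.959 0.309
vertex 2.634 1.35 -1.07
endloop
endfacet
facet normal -0.616 0.215 -0.758
outer loop
vertex 2.634 1.35 -1.07
vertex 2.925 0.001 -1.689
vertex 2.184 0.512 -0.942
endloop
endfacet
facet normal 0.616 -0.214 0.758
outer loop
vertex 3.306 0.121 0.437
vertex 4.496 0.448 -0.438
vertex 3.755 0.959 0.309
endloop
endfacet
facet normal -0.469 -0.873 0.133
outer loop
vertex 4.046 -0.39 -0.31
vertex 3.306 0.121 0.437
vertex 2.925 0.001 -1.689
endloop
endfacet
facet normal 0.616 -0.215 0.758
outer loop
vertex 4.046 -0.39 -0.31
vertex 4.496 0.448 -0.438
vertex 3.306 0.121 0.437
endloop
endfacet
facet normal 0.468 0.874 -0.133
outer loop
vertex 3.755 0.959 0.309
vertex 4.496 0.448 -0.438
vertex 2.634 1.35 -1.07
endloop
endfacet
facet normal -0.617 0.215 -0.758
outer loop
vertex 3.374 0.839 -1.817
vertex 2.925 0.001 -1.689
vertex 2.634 1.35 -1.07
endloop
endfacet
facet normal 0.468 0.873 -0.133
outer loop
vertex 2.634 1.35 -1.07
vertex 4.496 0.448 -0.438
vertex 3.374 0.839 -1.817
endloop
endfacet
facet normal 0.633 -0.437 -0.639
outer loop
vertex 3.374 0.839 -1.817
vertex 4.046 -0.39 -0.31
vertex 2.925 0.001 -1.689
endloop
endfacet
facet normal 0.633 -0.437 -0.639
outer loop
vertex 4.496 0.448 -0.438
vertex 4.046 -0.39 -0.31
vertex 3.374 0.839 -1.817
endloop
endfacet

endsolid


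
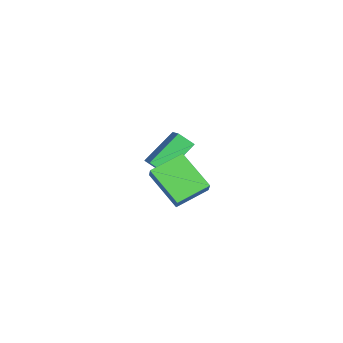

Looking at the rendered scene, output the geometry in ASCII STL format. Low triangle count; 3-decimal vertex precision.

solid 
facet normal -0.481 0.811 0.334
outer loop
vertex 0.84 -0.119 0.359
vertex 1.514 -0.044 1.147
vertex 2.098 1.118 -0.834
endloop
endfacet
facet normal -0.648 -0.073 -0.758
outer loop
vertex 2.926 -0.276 -1.407
vertex 0.84 -0.119 0.359
vertex 2.098 1.118 -0.834
endloop
endfacet
facet normal -0.482 0.810 0.333
outer loop
vertex 2.098 1.118 -0.834
vertex 1.514 -0.044 1.147
vertex 2.772 1.194 -0.045
endloop
endfacet
facet normal 0.590 0.581 -0.560
outer loop
vertex 2.772 1.194 -0.045
vertex 2.926 -0.276 -1.407
vertex 2.098 1.118 -0.834
endloop
endfacet
facet normal -0.590 -0.581 0.560
outer loop
vertex 0.84 -0.119 0.359
vertex 2.342 -1.438 0.574
vertex 1.514 -0.044 1.147
endloop
endfacet
facet normal -0.648 -0.072 -0.759
outer loop
vertex 1.668 -1.514 -0.215
vertex 0.84 -0.119 0.359
vertex 2.926 -0.276 -1.407
endloop
endfacet
facet normal -0.590 -0.581 0.560
outer loop
vertex 1.668 -1.514 -0.215
vertex 2.342 -1.438 0.574
vertex 0.84 -0.119 0.359
endloop
endfacet
facet normal 0.647 0.073 0.759
outer loop
vertex 1.514 -0.044 1.147
vertex 2.342 -1.438 0.574
vertex 2.772 1.194 -0.045
endloop
endfacet
facet normal 0.590 0.581 -0.560
outer loop
vertex 3.6 -0.201 -0.619
vertex 2.926 -0.276 -1.407
vertex 2.772 1.194 -0.045
endloop
endfacet
facet normal 0.648 0.073 0.758
outer loop
vertex 2.772 1.194 -0.045
vertex 2.342 -1.438 0.574
vertex 3.6 -0.201 -0.619
endloop
endfacet
facet normal 0.481 -0.811 -0.334
outer loop
vertex 3.6 -0.201 -0.619
vertex 1.668 -1.514 -0.215
vertex 2.926 -0.276 -1.407
endloop
endfacet
facet normal 0.481 -0.811 -0.333
outer loop
vertex 2.342 -1.438 0.574
vertex 1.668 -1.514 -0.215
vertex 3.6 -0.201 -0.619
endloop
endfacet
facet normal -0.510 0.606 0.610
outer loop
vertex -4.001 -0.682 -1.18
vertex -2.664 -0.361 -0.381
vertex -3.823 0.072 -1.78
endloop
endfacet
facet normal -0.841 -0.202 -0.503
outer loop
vertex -2.736 -1.219 -3.079
vertex -4.001 -0.682 -1.18
vertex -3.823 0.072 -1.78
endloop
endfacet
facet normal -0.510 0.606 0.610
outer loop
vertex -3.823 0.072 -1.78
vertex -2.664 -0.361 -0.381
vertex -2.486 0.393 -0.981
endloop
endfacet
facet normal 0.181 0.769 -0.613
outer loop
vertex -2.486 0.393 -0.981
vertex -2.736 -1.219 -3.079
vertex -3.823 0.072 -1.78
endloop
endfacet
facet normal -0.181 -0.769 0.613
outer loop
vertex -4.001 -0.682 -1.18
vertex -1.577 -1.652 -1.68
vertex -2.664 -0.361 -0.381
endloop
endfacet
facet normal -0.841 -0.202 -0.503
outer loop
vertex -2.914 -1.973 -2.479
vertex -4.001 -0.682 -1.18
vertex -2.736 -1.219 -3.079
endloop
endfacet
facet normal -0.181 -0.769 0.613
outer loop
vertex -2.914 -1.973 -2.479
vertex -1.577 -1.652 -1.68
vertex -4.001 -0.682 -1.18
endloop
endfacet
facet normal 0.841 0.202 0.503
outer loop
vertex -2.664 -0.361 -0.381
vertex -1.577 -1.652 -1.68
vertex -2.486 0.393 -0.981
endloop
endfacet
facet normal 0.181 0.769 -0.613
outer loop
vertex -1.399 -0.898 -2.28
vertex -2.736 -1.219 -3.079
vertex -2.486 0.393 -0.981
endloop
endfacet
facet normal 0.841 0.202 0.503
outer loop
vertex -2.486 0.393 -0.981
vertex -1.577 -1.652 -1.68
vertex -1.399 -0.898 -2.28
endloop
endfacet
facet normal 0.510 -0.606 -0.610
outer loop
vertex -1.399 -0.898 -2.28
vertex -2.914 -1.973 -2.479
vertex -2.736 -1.219 -3.079
endloop
endfacet
facet normal 0.510 -0.606 -0.610
outer loop
vertex -1.577 -1.652 -1.68
vertex -2.914 -1.973 -2.479
vertex -1.399 -0.898 -2.28
endloop
endfacet

endsolid


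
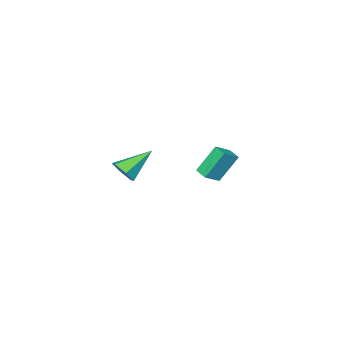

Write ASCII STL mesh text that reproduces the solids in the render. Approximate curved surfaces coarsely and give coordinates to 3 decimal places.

solid 
facet normal -0.495 0.247 0.833
outer loop
vertex -3.774 1.485 -2.727
vertex -3.594 2.275 -2.854
vertex -4.707 1.603 -3.316
endloop
endfacet
facet normal -0.219 -0.963 0.154
outer loop
vertex -3.786 1.145 -4.866
vertex -3.774 1.485 -2.727
vertex -4.707 1.603 -3.316
endloop
endfacet
facet normal -0.495 0.247 0.833
outer loop
vertex -4.707 1.603 -3.316
vertex -3.594 2.275 -2.854
vertex -4.527 2.393 -3.443
endloop
endfacet
facet normal -0.841 0.106 -0.531
outer loop
vertex -4.527 2.393 -3.443
vertex -3.786 1.145 -4.866
vertex -4.707 1.603 -3.316
endloop
endfacet
facet normal 0.841 -0.106 0.531
outer loop
vertex -3.774 1.485 -2.727
vertex -2.673 1.817 -4.404
vertex -3.594 2.275 -2.854
endloop
endfacet
facet normal -0.219 -0.963 0.154
outer loop
vertex -2.853 1.027 -4.277
vertex -3.774 1.485 -2.727
vertex -3.786 1.145 -4.866
endloop
endfacet
facet normal 0.841 -0.106 0.531
outer loop
vertex -2.853 1.027 -4.277
vertex -2.673 1.817 -4.404
vertex -3.774 1.485 -2.727
endloop
endfacet
facet normal 0.219 0.963 -0.154
outer loop
vertex -3.594 2.275 -2.854
vertex -2.673 1.817 -4.404
vertex -4.527 2.393 -3.443
endloop
endfacet
facet normal -0.841 0.106 -0.531
outer loop
vertex -3.606 1.935 -4.993
vertex -3.786 1.145 -4.866
vertex -4.527 2.393 -3.443
endloop
endfacet
facet normal 0.219 0.963 -0.154
outer loop
vertex -4.527 2.393 -3.443
vertex -2.673 1.817 -4.404
vertex -3.606 1.935 -4.993
endloop
endfacet
facet normal 0.495 -0.247 -0.833
outer loop
vertex -3.606 1.935 -4.993
vertex -2.853 1.027 -4.277
vertex -3.786 1.145 -4.866
endloop
endfacet
facet normal 0.495 -0.247 -0.833
outer loop
vertex -2.673 1.817 -4.404
vertex -2.853 1.027 -4.277
vertex -3.606 1.935 -4.993
endloop
endfacet
facet normal 0.814 -0.215 -0.539
outer loop
vertex 3.583 1.899 -0.929
vertex 3.168 1.995 -1.594
vertex 3.544 2.61 -1.271
endloop
endfacet
facet normal 0.269 0.429 0.862
outer loop
vertex 3.583 1.899 -0.929
vertex 3.544 2.61 -1.271
vertex 1.612 2.405 -0.566
endloop
endfacet
facet normal 0.815 -0.215 -0.538
outer loop
vertex 3.544 2.61 -1.271
vertex 3.168 1.995 -1.594
vertex 3.13 2.706 -1.936
endloop
endfacet
facet normal -0.043 0.985 0.169
outer loop
vertex 3.544 2.61 -1.271
vertex 3.13 2.706 -1.936
vertex 1.612 2.405 -0.566
endloop
endfacet
facet normal 0.815 -0.215 -0.538
outer loop
vertex 3.13 2.706 -1.936
vertex 3.168 1.995 -1.594
vertex 2.754 2.091 -2.26
endloop
endfacet
facet normal -0.586 0.628 -0.512
outer loop
vertex 3.13 2.706 -1.936
vertex 2.754 2.091 -2.26
vertex 1.612 2.405 -0.566
endloop
endfacet
facet normal 0.815 -0.215 -0.538
outer loop
vertex 2.754 2.091 -2.26
vertex 3.168 1.995 -1.594
vertex 2.792 1.38 -1.918
endloop
endfacet
facet normal -0.819 -0.284 -0.499
outer loop
vertex 2.754 2.091 -2.26
vertex 2.792 1.38 -1.918
vertex 1.612 2.405 -0.566
endloop
endfacet
facet normal 0.815 -0.214 -0.539
outer loop
vertex 2.792 1.38 -1.918
vertex 3.168 1.995 -1.594
vertex 3.207 1.284 -1.252
endloop
endfacet
facet normal -0.507 -0.840 0.195
outer loop
vertex 2.792 1.38 -1.918
vertex 3.207 1.284 -1.252
vertex 1.612 2.405 -0.566
endloop
endfacet
facet normal 0.814 -0.215 -0.539
outer loop
vertex 3.207 1.284 -1.252
vertex 3.168 1.995 -1.594
vertex 3.583 1.899 -0.929
endloop
endfacet
facet normal 0.037 -0.482 0.875
outer loop
vertex 3.207 1.284 -1.252
vertex 3.583 1.899 -0.929
vertex 1.612 2.405 -0.566
endloop
endfacet

endsolid


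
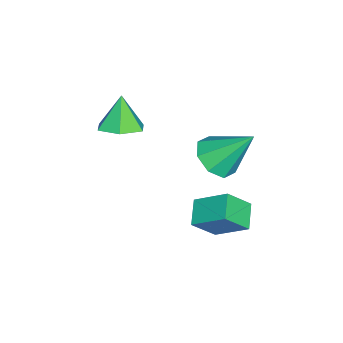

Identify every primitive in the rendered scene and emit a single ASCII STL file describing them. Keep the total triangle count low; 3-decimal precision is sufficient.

solid 
facet normal -0.903 -0.164 0.398
outer loop
vertex -1.124 0.627 -0.411
vertex -0.948 2.021 0.565
vertex -1.734 1.439 -1.46
endloop
endfacet
facet normal -0.103 -0.815 -0.571
outer loop
vertex -0.632 1.639 -1.945
vertex -1.124 0.627 -0.411
vertex -1.734 1.439 -1.46
endloop
endfacet
facet normal -0.903 -0.164 0.398
outer loop
vertex -1.734 1.439 -1.46
vertex -0.948 2.021 0.565
vertex -1.557 2.832 -0.484
endloop
endfacet
facet normal -0.417 0.556 -0.719
outer loop
vertex -1.557 2.832 -0.484
vertex -0.632 1.639 -1.945
vertex -1.734 1.439 -1.46
endloop
endfacet
facet normal 0.417 -0.556 0.719
outer loop
vertex -1.124 0.627 -0.411
vertex 0.154 2.221 0.08
vertex -0.948 2.021 0.565
endloop
endfacet
facet normal -0.103 -0.815 -0.570
outer loop
vertex -0.023 0.828 -0.896
vertex -1.124 0.627 -0.411
vertex -0.632 1.639 -1.945
endloop
endfacet
facet normal 0.418 -0.556 0.718
outer loop
vertex -0.023 0.828 -0.896
vertex 0.154 2.221 0.08
vertex -1.124 0.627 -0.411
endloop
endfacet
facet normal 0.103 0.815 0.570
outer loop
vertex -0.948 2.021 0.565
vertex 0.154 2.221 0.08
vertex -1.557 2.832 -0.484
endloop
endfacet
facet normal -0.418 0.556 -0.719
outer loop
vertex -0.456 3.033 -0.969
vertex -0.632 1.639 -1.945
vertex -1.557 2.832 -0.484
endloop
endfacet
facet normal 0.103 0.815 0.571
outer loop
vertex -1.557 2.832 -0.484
vertex 0.154 2.221 0.08
vertex -0.456 3.033 -0.969
endloop
endfacet
facet normal 0.903 0.164 -0.397
outer loop
vertex -0.456 3.033 -0.969
vertex -0.023 0.828 -0.896
vertex -0.632 1.639 -1.945
endloop
endfacet
facet normal 0.903 0.164 -0.398
outer loop
vertex 0.154 2.221 0.08
vertex -0.023 0.828 -0.896
vertex -0.456 3.033 -0.969
endloop
endfacet
facet normal 0.021 -0.660 -0.751
outer loop
vertex -0.963 1.862 1.521
vertex -1.767 1.344 1.954
vertex -1.675 2.131 1.265
endloop
endfacet
facet normal 0.414 0.882 -0.226
outer loop
vertex -0.963 1.862 1.521
vertex -1.675 2.131 1.265
vertex -1.813 2.796 3.606
endloop
endfacet
facet normal 0.021 -0.660 -0.751
outer loop
vertex -1.675 2.131 1.265
vertex -1.767 1.344 1.954
vertex -2.442 1.939 1.412
endloop
endfacet
facet normal -0.283 0.918 -0.277
outer loop
vertex -1.675 2.131 1.265
vertex -2.442 1.939 1.412
vertex -1.813 2.796 3.606
endloop
endfacet
facet normal 0.021 -0.660 -0.751
outer loop
vertex -2.442 1.939 1.412
vertex -1.767 1.344 1.954
vertex -2.813 1.398 1.877
endloop
endfacet
facet normal -0.820 0.572 0.012
outer loop
vertex -2.442 1.939 1.412
vertex -2.813 1.398 1.877
vertex -1.813 2.796 3.606
endloop
endfacet
facet normal 0.021 -0.660 -0.751
outer loop
vertex -2.813 1.398 1.877
vertex -1.767 1.344 1.954
vertex -2.571 0.826 2.387
endloop
endfacet
facet normal -0.881 0.047 0.471
outer loop
vertex -2.813 1.398 1.877
vertex -2.571 0.826 2.387
vertex -1.813 2.796 3.606
endloop
endfacet
facet normal 0.021 -0.660 -0.751
outer loop
vertex -2.571 0.826 2.387
vertex -1.767 1.344 1.954
vertex -1.859 0.557 2.643
endloop
endfacet
facet normal -0.431 -0.349 0.832
outer loop
vertex -2.571 0.826 2.387
vertex -1.859 0.557 2.643
vertex -1.813 2.796 3.606
endloop
endfacet
facet normal 0.021 -0.660 -0.751
outer loop
vertex -1.859 0.557 2.643
vertex -1.767 1.344 1.954
vertex -1.093 0.749 2.496
endloop
endfacet
facet normal 0.266 -0.385 0.884
outer loop
vertex -1.859 0.557 2.643
vertex -1.093 0.749 2.496
vertex -1.813 2.796 3.606
endloop
endfacet
facet normal 0.021 -0.660 -0.751
outer loop
vertex -1.093 0.749 2.496
vertex -1.767 1.344 1.954
vertex -0.721 1.289 2.031
endloop
endfacet
facet normal 0.803 -0.040 0.595
outer loop
vertex -1.093 0.749 2.496
vertex -0.721 1.289 2.031
vertex -1.813 2.796 3.606
endloop
endfacet
facet normal 0.021 -0.660 -0.751
outer loop
vertex -0.721 1.289 2.031
vertex -1.767 1.344 1.954
vertex -0.963 1.862 1.521
endloop
endfacet
facet normal 0.864 0.485 0.135
outer loop
vertex -0.721 1.289 2.031
vertex -0.963 1.862 1.521
vertex -1.813 2.796 3.606
endloop
endfacet
facet normal 0.434 0.104 -0.895
outer loop
vertex -0.502 -2.165 3.657
vertex -1.366 -2.4 3.211
vertex -1.156 -1.446 3.424
endloop
endfacet
facet normal 0.327 0.547 0.770
outer loop
vertex -0.502 -2.165 3.657
vertex -1.156 -1.446 3.424
vertex -2.034 -2.56 4.589
endloop
endfacet
facet normal 0.434 0.104 -0.895
outer loop
vertex -1.156 -1.446 3.424
vertex -1.366 -2.4 3.211
vertex -2.02 -1.68 2.978
endloop
endfacet
facet normal -0.436 0.792 0.429
outer loop
vertex -1.156 -1.446 3.424
vertex -2.02 -1.68 2.978
vertex -2.034 -2.56 4.589
endloop
endfacet
facet normal 0.434 0.104 -0.895
outer loop
vertex -2.02 -1.68 2.978
vertex -1.366 -2.4 3.211
vertex -2.23 -2.634 2.765
endloop
endfacet
facet normal -0.976 0.193 0.097
outer loop
vertex -2.02 -1.68 2.978
vertex -2.23 -2.634 2.765
vertex -2.034 -2.56 4.589
endloop
endfacet
facet normal 0.434 0.104 -0.895
outer loop
vertex -2.23 -2.634 2.765
vertex -1.366 -2.4 3.211
vertex -1.576 -3.354 2.998
endloop
endfacet
facet normal -0.753 -0.649 0.107
outer loop
vertex -2.23 -2.634 2.765
vertex -1.576 -3.354 2.998
vertex -2.034 -2.56 4.589
endloop
endfacet
facet normal 0.434 0.104 -0.895
outer loop
vertex -1.576 -3.354 2.998
vertex -1.366 -2.4 3.211
vertex -0.712 -3.12 3.444
endloop
endfacet
facet normal 0.010 -0.894 0.449
outer loop
vertex -1.576 -3.354 2.998
vertex -0.712 -3.12 3.444
vertex -2.034 -2.56 4.589
endloop
endfacet
facet normal 0.434 0.104 -0.895
outer loop
vertex -0.712 -3.12 3.444
vertex -1.366 -2.4 3.211
vertex -0.502 -2.165 3.657
endloop
endfacet
facet normal 0.551 -0.295 0.781
outer loop
vertex -0.712 -3.12 3.444
vertex -0.502 -2.165 3.657
vertex -2.034 -2.56 4.589
endloop
endfacet

endsolid


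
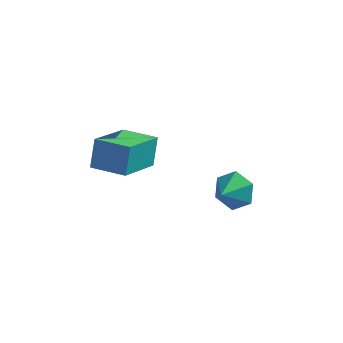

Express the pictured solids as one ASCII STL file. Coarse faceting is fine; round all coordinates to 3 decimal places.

solid 
facet normal 0.301 0.785 -0.542
outer loop
vertex 3.309 0.589 0.066
vertex 2.662 0.506 -0.413
vertex 2.621 0.976 0.245
endloop
endfacet
facet normal 0.184 -0.125 0.975
outer loop
vertex 3.309 0.589 0.066
vertex 2.621 0.976 0.245
vertex 2.358 -0.286 0.133
endloop
endfacet
facet normal 0.302 0.785 -0.542
outer loop
vertex 2.621 0.976 0.245
vertex 2.662 0.506 -0.413
vertex 1.973 0.894 -0.235
endloop
endfacet
facet normal -0.599 0.054 0.799
outer loop
vertex 2.621 0.976 0.245
vertex 1.973 0.894 -0.235
vertex 2.358 -0.286 0.133
endloop
endfacet
facet normal 0.302 0.785 -0.541
outer loop
vertex 1.973 0.894 -0.235
vertex 2.662 0.506 -0.413
vertex 2.015 0.424 -0.893
endloop
endfacet
facet normal -0.954 -0.270 0.132
outer loop
vertex 1.973 0.894 -0.235
vertex 2.015 0.424 -0.893
vertex 2.358 -0.286 0.133
endloop
endfacet
facet normal 0.301 0.786 -0.540
outer loop
vertex 2.015 0.424 -0.893
vertex 2.662 0.506 -0.413
vertex 2.703 0.037 -1.072
endloop
endfacet
facet normal -0.527 -0.771 -0.358
outer loop
vertex 2.015 0.424 -0.893
vertex 2.703 0.037 -1.072
vertex 2.358 -0.286 0.133
endloop
endfacet
facet normal 0.301 0.786 -0.540
outer loop
vertex 2.703 0.037 -1.072
vertex 2.662 0.506 -0.413
vertex 3.351 0.119 -0.592
endloop
endfacet
facet normal 0.255 -0.950 -0.182
outer loop
vertex 2.703 0.037 -1.072
vertex 3.351 0.119 -0.592
vertex 2.358 -0.286 0.133
endloop
endfacet
facet normal 0.300 0.785 -0.542
outer loop
vertex 3.351 0.119 -0.592
vertex 2.662 0.506 -0.413
vertex 3.309 0.589 0.066
endloop
endfacet
facet normal 0.610 -0.626 0.486
outer loop
vertex 3.351 0.119 -0.592
vertex 3.309 0.589 0.066
vertex 2.358 -0.286 0.133
endloop
endfacet
facet normal -0.964 0.230 -0.135
outer loop
vertex -2.627 1.465 0.385
vertex -2.049 3.226 -0.743
vertex -2.639 0.804 -0.653
endloop
endfacet
facet normal -0.266 -0.812 0.520
outer loop
vertex -1.251 0.474 -0.457
vertex -2.627 1.465 0.385
vertex -2.639 0.804 -0.653
endloop
endfacet
facet normal -0.964 0.230 -0.136
outer loop
vertex -2.639 0.804 -0.653
vertex -2.049 3.226 -0.743
vertex -2.06 2.566 -1.78
endloop
endfacet
facet normal -0.008 -0.537 -0.844
outer loop
vertex -2.06 2.566 -1.78
vertex -1.251 0.474 -0.457
vertex -2.639 0.804 -0.653
endloop
endfacet
facet normal 0.009 0.537 0.843
outer loop
vertex -2.627 1.465 0.385
vertex -0.661 2.896 -0.547
vertex -2.049 3.226 -0.743
endloop
endfacet
facet normal -0.267 -0.812 0.519
outer loop
vertex -1.24 1.134 0.58
vertex -2.627 1.465 0.385
vertex -1.251 0.474 -0.457
endloop
endfacet
facet normal 0.009 0.537 0.844
outer loop
vertex -1.24 1.134 0.58
vertex -0.661 2.896 -0.547
vertex -2.627 1.465 0.385
endloop
endfacet
facet normal 0.266 0.812 -0.520
outer loop
vertex -2.049 3.226 -0.743
vertex -0.661 2.896 -0.547
vertex -2.06 2.566 -1.78
endloop
endfacet
facet normal -0.010 -0.537 -0.843
outer loop
vertex -0.673 2.235 -1.585
vertex -1.251 0.474 -0.457
vertex -2.06 2.566 -1.78
endloop
endfacet
facet normal 0.267 0.812 -0.520
outer loop
vertex -2.06 2.566 -1.78
vertex -0.661 2.896 -0.547
vertex -0.673 2.235 -1.585
endloop
endfacet
facet normal 0.964 -0.229 0.136
outer loop
vertex -0.673 2.235 -1.585
vertex -1.24 1.134 0.58
vertex -1.251 0.474 -0.457
endloop
endfacet
facet normal 0.964 -0.230 0.135
outer loop
vertex -0.661 2.896 -0.547
vertex -1.24 1.134 0.58
vertex -0.673 2.235 -1.585
endloop
endfacet

endsolid


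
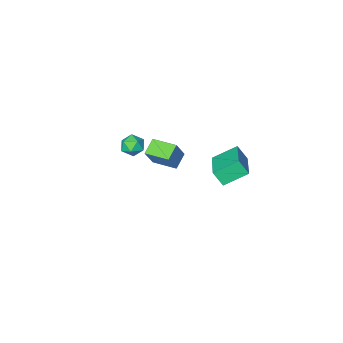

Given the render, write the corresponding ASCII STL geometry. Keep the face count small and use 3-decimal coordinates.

solid 
facet normal -0.484 -0.836 -0.259
outer loop
vertex -1.908 2.255 2.311
vertex -3.195 2.749 3.122
vertex -2.269 2.732 1.448
endloop
endfacet
facet normal 0.805 -0.308 -0.507
outer loop
vertex -1.205 4.571 2.018
vertex -1.908 2.255 2.311
vertex -2.269 2.732 1.448
endloop
endfacet
facet normal -0.484 -0.836 -0.259
outer loop
vertex -2.269 2.732 1.448
vertex -3.195 2.749 3.122
vertex -3.557 3.226 2.259
endloop
endfacet
facet normal -0.344 0.454 -0.822
outer loop
vertex -3.557 3.226 2.259
vertex -1.205 4.571 2.018
vertex -2.269 2.732 1.448
endloop
endfacet
facet normal 0.344 -0.454 0.822
outer loop
vertex -1.908 2.255 2.311
vertex -2.131 4.588 3.692
vertex -3.195 2.749 3.122
endloop
endfacet
facet normal 0.804 -0.308 -0.508
outer loop
vertex -0.843 4.094 2.881
vertex -1.908 2.255 2.311
vertex -1.205 4.571 2.018
endloop
endfacet
facet normal 0.344 -0.454 0.822
outer loop
vertex -0.843 4.094 2.881
vertex -2.131 4.588 3.692
vertex -1.908 2.255 2.311
endloop
endfacet
facet normal -0.805 0.308 0.508
outer loop
vertex -3.195 2.749 3.122
vertex -2.131 4.588 3.692
vertex -3.557 3.226 2.259
endloop
endfacet
facet normal -0.344 0.454 -0.822
outer loop
vertex -2.492 5.065 2.829
vertex -1.205 4.571 2.018
vertex -3.557 3.226 2.259
endloop
endfacet
facet normal -0.805 0.309 0.507
outer loop
vertex -3.557 3.226 2.259
vertex -2.131 4.588 3.692
vertex -2.492 5.065 2.829
endloop
endfacet
facet normal 0.484 0.836 0.259
outer loop
vertex -2.492 5.065 2.829
vertex -0.843 4.094 2.881
vertex -1.205 4.571 2.018
endloop
endfacet
facet normal 0.484 0.836 0.259
outer loop
vertex -2.131 4.588 3.692
vertex -0.843 4.094 2.881
vertex -2.492 5.065 2.829
endloop
endfacet
facet normal -0.458 -0.221 -0.861
outer loop
vertex -2.334 -4.124 -1.68
vertex -3.129 -2.784 -1.6
vertex -1.511 -3.602 -2.252
endloop
endfacet
facet normal 0.509 -0.859 -0.051
outer loop
vertex -0.791 -3.256 -0.9
vertex -2.334 -4.124 -1.68
vertex -1.511 -3.602 -2.252
endloop
endfacet
facet normal -0.458 -0.221 -0.861
outer loop
vertex -1.511 -3.602 -2.252
vertex -3.129 -2.784 -1.6
vertex -2.306 -2.262 -2.172
endloop
endfacet
facet normal 0.728 0.462 -0.506
outer loop
vertex -2.306 -2.262 -2.172
vertex -0.791 -3.256 -0.9
vertex -1.511 -3.602 -2.252
endloop
endfacet
facet normal -0.728 -0.462 0.506
outer loop
vertex -2.334 -4.124 -1.68
vertex -2.409 -2.438 -0.248
vertex -3.129 -2.784 -1.6
endloop
endfacet
facet normal 0.509 -0.859 -0.051
outer loop
vertex -1.614 -3.778 -0.328
vertex -2.334 -4.124 -1.68
vertex -0.791 -3.256 -0.9
endloop
endfacet
facet normal -0.728 -0.462 0.506
outer loop
vertex -1.614 -3.778 -0.328
vertex -2.409 -2.438 -0.248
vertex -2.334 -4.124 -1.68
endloop
endfacet
facet normal -0.509 0.859 0.051
outer loop
vertex -3.129 -2.784 -1.6
vertex -2.409 -2.438 -0.248
vertex -2.306 -2.262 -2.172
endloop
endfacet
facet normal 0.728 0.462 -0.506
outer loop
vertex -1.586 -1.916 -0.82
vertex -0.791 -3.256 -0.9
vertex -2.306 -2.262 -2.172
endloop
endfacet
facet normal -0.509 0.859 0.051
outer loop
vertex -2.306 -2.262 -2.172
vertex -2.409 -2.438 -0.248
vertex -1.586 -1.916 -0.82
endloop
endfacet
facet normal 0.458 0.221 0.861
outer loop
vertex -1.586 -1.916 -0.82
vertex -1.614 -3.778 -0.328
vertex -0.791 -3.256 -0.9
endloop
endfacet
facet normal 0.458 0.221 0.861
outer loop
vertex -2.409 -2.438 -0.248
vertex -1.614 -3.778 -0.328
vertex -1.586 -1.916 -0.82
endloop
endfacet
facet normal 0.012 0.941 0.338
outer loop
vertex 1.172 0.201 2.77
vertex 1.407 -0.045 3.446
vertex 1.912 0.14 2.914
endloop
endfacet
facet normal 0.146 0.920 -0.362
outer loop
vertex 1.172 0.201 2.77
vertex 1.912 0.14 2.914
vertex 1.637 -0.08 2.244
endloop
endfacet
facet normal -0.407 0.605 -0.684
outer loop
vertex 1.172 0.201 2.77
vertex 1.637 -0.08 2.244
vertex 0.962 -0.401 2.362
endloop
endfacet
facet normal -0.884 0.431 -0.181
outer loop
vertex 1.172 0.201 2.77
vertex 0.962 -0.401 2.362
vertex 0.82 -0.38 3.105
endloop
endfacet
facet normal -0.625 0.638 0.450
outer loop
vertex 1.172 0.201 2.77
vertex 0.82 -0.38 3.105
vertex 1.407 -0.045 3.446
endloop
endfacet
facet normal 0.723 0.512 -0.465
outer loop
vertex 1.637 -0.08 2.244
vertex 1.912 0.14 2.914
vertex 2.16 -0.5 2.595
endloop
endfacet
facet normal 0.505 0.545 0.669
outer loop
vertex 1.912 0.14 2.914
vertex 1.407 -0.045 3.446
vertex 2.018 -0.479 3.338
endloop
endfacet
facet normal -0.525 0.056 0.849
outer loop
vertex 1.407 -0.045 3.446
vertex 0.82 -0.38 3.105
vertex 1.343 -0.8 3.456
endloop
endfacet
facet normal -0.944 -0.280 -0.173
outer loop
vertex 0.82 -0.38 3.105
vertex 0.962 -0.401 2.362
vertex 1.068 -1.02 2.786
endloop
endfacet
facet normal -0.173 0.002 -0.985
outer loop
vertex 0.962 -0.401 2.362
vertex 1.637 -0.08 2.244
vertex 1.573 -0.835 2.254
endloop
endfacet
facet normal 0.884 -0.431 0.181
outer loop
vertex 1.808 -1.081 2.93
vertex 2.16 -0.5 2.595
vertex 2.018 -0.479 3.338
endloop
endfacet
facet normal 0.407 -0.605 0.684
outer loop
vertex 1.808 -1.081 2.93
vertex 2.018 -0.479 3.338
vertex 1.343 -0.8 3.456
endloop
endfacet
facet normal -0.146 -0.920 0.362
outer loop
vertex 1.808 -1.081 2.93
vertex 1.343 -0.8 3.456
vertex 1.068 -1.02 2.786
endloop
endfacet
facet normal -0.012 -0.941 -0.338
outer loop
vertex 1.808 -1.081 2.93
vertex 1.068 -1.02 2.786
vertex 1.573 -0.835 2.254
endloop
endfacet
facet normal 0.625 -0.638 -0.450
outer loop
vertex 1.808 -1.081 2.93
vertex 1.573 -0.835 2.254
vertex 2.16 -0.5 2.595
endloop
endfacet
facet normal 0.944 0.280 0.173
outer loop
vertex 2.018 -0.479 3.338
vertex 2.16 -0.5 2.595
vertex 1.912 0.14 2.914
endloop
endfacet
facet normal 0.173 -0.002 0.985
outer loop
vertex 1.343 -0.8 3.456
vertex 2.018 -0.479 3.338
vertex 1.407 -0.045 3.446
endloop
endfacet
facet normal -0.723 -0.512 0.465
outer loop
vertex 1.068 -1.02 2.786
vertex 1.343 -0.8 3.456
vertex 0.82 -0.38 3.105
endloop
endfacet
facet normal -0.505 -0.545 -0.669
outer loop
vertex 1.573 -0.835 2.254
vertex 1.068 -1.02 2.786
vertex 0.962 -0.401 2.362
endloop
endfacet
facet normal 0.525 -0.056 -0.849
outer loop
vertex 2.16 -0.5 2.595
vertex 1.573 -0.835 2.254
vertex 1.637 -0.08 2.244
endloop
endfacet

endsolid


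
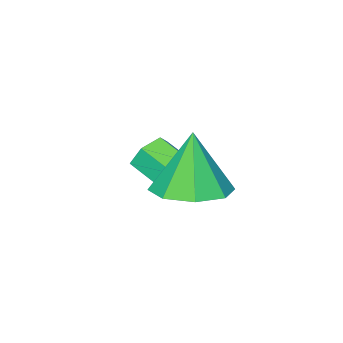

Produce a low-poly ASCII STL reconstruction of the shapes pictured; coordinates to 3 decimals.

solid 
facet normal 0.138 0.131 -0.982
outer loop
vertex 0.391 3.314 0.416
vertex -0.617 3.176 0.256
vertex -0.015 3.989 0.449
endloop
endfacet
facet normal 0.681 0.379 0.626
outer loop
vertex 0.391 3.314 0.416
vertex -0.015 3.989 0.449
vertex -0.863 2.944 2.004
endloop
endfacet
facet normal 0.138 0.131 -0.982
outer loop
vertex -0.015 3.989 0.449
vertex -0.617 3.176 0.256
vertex -0.774 4.188 0.369
endloop
endfacet
facet normal 0.142 0.784 0.604
outer loop
vertex -0.015 3.989 0.449
vertex -0.774 4.188 0.369
vertex -0.863 2.944 2.004
endloop
endfacet
facet normal 0.138 0.131 -0.982
outer loop
vertex -0.774 4.188 0.369
vertex -0.617 3.176 0.256
vertex -1.441 3.794 0.223
endloop
endfacet
facet normal -0.519 0.694 0.499
outer loop
vertex -0.774 4.188 0.369
vertex -1.441 3.794 0.223
vertex -0.863 2.944 2.004
endloop
endfacet
facet normal 0.138 0.131 -0.982
outer loop
vertex -1.441 3.794 0.223
vertex -0.617 3.176 0.256
vertex -1.625 3.038 0.096
endloop
endfacet
facet normal -0.914 0.160 0.373
outer loop
vertex -1.441 3.794 0.223
vertex -1.625 3.038 0.096
vertex -0.863 2.944 2.004
endloop
endfacet
facet normal 0.138 0.131 -0.982
outer loop
vertex -1.625 3.038 0.096
vertex -0.617 3.176 0.256
vertex -1.219 2.363 0.063
endloop
endfacet
facet normal -0.811 -0.503 0.299
outer loop
vertex -1.625 3.038 0.096
vertex -1.219 2.363 0.063
vertex -0.863 2.944 2.004
endloop
endfacet
facet normal 0.139 0.130 -0.982
outer loop
vertex -1.219 2.363 0.063
vertex -0.617 3.176 0.256
vertex -0.461 2.165 0.144
endloop
endfacet
facet normal -0.271 -0.907 0.321
outer loop
vertex -1.219 2.363 0.063
vertex -0.461 2.165 0.144
vertex -0.863 2.944 2.004
endloop
endfacet
facet normal 0.138 0.130 -0.982
outer loop
vertex -0.461 2.165 0.144
vertex -0.617 3.176 0.256
vertex 0.206 2.558 0.29
endloop
endfacet
facet normal 0.388 -0.817 0.426
outer loop
vertex -0.461 2.165 0.144
vertex 0.206 2.558 0.29
vertex -0.863 2.944 2.004
endloop
endfacet
facet normal 0.138 0.130 -0.982
outer loop
vertex 0.206 2.558 0.29
vertex -0.617 3.176 0.256
vertex 0.391 3.314 0.416
endloop
endfacet
facet normal 0.784 -0.284 0.553
outer loop
vertex 0.206 2.558 0.29
vertex 0.391 3.314 0.416
vertex -0.863 2.944 2.004
endloop
endfacet
facet normal -0.107 0.915 -0.388
outer loop
vertex -1.353 1.749 -0.165
vertex -1.786 1.523 -0.579
vertex -1.974 1.743 -0.008
endloop
endfacet
facet normal 0.221 0.403 0.888
outer loop
vertex -1.353 1.749 -0.165
vertex -1.974 1.743 -0.008
vertex -1.222 0.623 0.313
endloop
endfacet
facet normal 0.221 0.403 0.888
outer loop
vertex -1.222 0.623 0.313
vertex -1.974 1.743 -0.008
vertex -1.843 0.617 0.47
endloop
endfacet
facet normal 0.107 -0.915 0.388
outer loop
vertex -1.222 0.623 0.313
vertex -1.843 0.617 0.47
vertex -1.654 0.397 -0.101
endloop
endfacet
facet normal -0.106 0.916 -0.388
outer loop
vertex -1.974 1.743 -0.008
vertex -1.786 1.523 -0.579
vertex -2.406 1.517 -0.423
endloop
endfacet
facet normal -0.730 0.193 0.655
outer loop
vertex -1.974 1.743 -0.008
vertex -2.406 1.517 -0.423
vertex -1.843 0.617 0.47
endloop
endfacet
facet normal -0.730 0.193 0.655
outer loop
vertex -1.843 0.617 0.47
vertex -2.406 1.517 -0.423
vertex -2.275 0.391 0.055
endloop
endfacet
facet normal 0.106 -0.916 0.388
outer loop
vertex -1.843 0.617 0.47
vertex -2.275 0.391 0.055
vertex -1.654 0.397 -0.101
endloop
endfacet
facet normal -0.107 0.915 -0.388
outer loop
vertex -2.406 1.517 -0.423
vertex -1.786 1.523 -0.579
vertex -2.218 1.297 -0.993
endloop
endfacet
facet normal -0.950 -0.209 -0.233
outer loop
vertex -2.406 1.517 -0.423
vertex -2.218 1.297 -0.993
vertex -2.275 0.391 0.055
endloop
endfacet
facet normal -0.950 -0.209 -0.233
outer loop
vertex -2.275 0.391 0.055
vertex -2.218 1.297 -0.993
vertex -2.087 0.171 -0.515
endloop
endfacet
facet normal 0.106 -0.915 0.388
outer loop
vertex -2.275 0.391 0.055
vertex -2.087 0.171 -0.515
vertex -1.654 0.397 -0.101
endloop
endfacet
facet normal -0.107 0.915 -0.388
outer loop
vertex -2.218 1.297 -0.993
vertex -1.786 1.523 -0.579
vertex -1.597 1.303 -1.15
endloop
endfacet
facet normal -0.221 -0.403 -0.888
outer loop
vertex -2.218 1.297 -0.993
vertex -1.597 1.303 -1.15
vertex -2.087 0.171 -0.515
endloop
endfacet
facet normal -0.221 -0.403 -0.888
outer loop
vertex -2.087 0.171 -0.515
vertex -1.597 1.303 -1.15
vertex -1.466 0.177 -0.672
endloop
endfacet
facet normal 0.107 -0.915 0.388
outer loop
vertex -2.087 0.171 -0.515
vertex -1.466 0.177 -0.672
vertex -1.654 0.397 -0.101
endloop
endfacet
facet normal -0.106 0.916 -0.388
outer loop
vertex -1.597 1.303 -1.15
vertex -1.786 1.523 -0.579
vertex -1.165 1.529 -0.735
endloop
endfacet
facet normal 0.730 -0.193 -0.655
outer loop
vertex -1.597 1.303 -1.15
vertex -1.165 1.529 -0.735
vertex -1.466 0.177 -0.672
endloop
endfacet
facet normal 0.730 -0.193 -0.655
outer loop
vertex -1.466 0.177 -0.672
vertex -1.165 1.529 -0.735
vertex -1.034 0.403 -0.257
endloop
endfacet
facet normal 0.106 -0.916 0.388
outer loop
vertex -1.466 0.177 -0.672
vertex -1.034 0.403 -0.257
vertex -1.654 0.397 -0.101
endloop
endfacet
facet normal -0.106 0.915 -0.388
outer loop
vertex -1.165 1.529 -0.735
vertex -1.786 1.523 -0.579
vertex -1.353 1.749 -0.165
endloop
endfacet
facet normal 0.950 0.209 0.233
outer loop
vertex -1.165 1.529 -0.735
vertex -1.353 1.749 -0.165
vertex -1.034 0.403 -0.257
endloop
endfacet
facet normal 0.950 0.209 0.233
outer loop
vertex -1.034 0.403 -0.257
vertex -1.353 1.749 -0.165
vertex -1.222 0.623 0.313
endloop
endfacet
facet normal 0.107 -0.915 0.388
outer loop
vertex -1.034 0.403 -0.257
vertex -1.222 0.623 0.313
vertex -1.654 0.397 -0.101
endloop
endfacet

endsolid
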